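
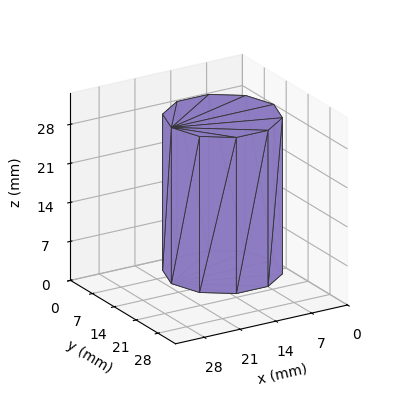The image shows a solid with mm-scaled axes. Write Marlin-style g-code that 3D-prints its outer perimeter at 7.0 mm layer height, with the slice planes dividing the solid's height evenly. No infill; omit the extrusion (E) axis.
Reading the render: the shape is a regular 10-sided prism (a cylinder approximated with 10 flat sides), circumscribed radius ≈ 10 mm, height ≈ 28 mm (dimensions read to the nearest mm from the axis ticks). For the g-code, the solid's height is divided into equal slices at the stated Δz and each level perimeter traced with G1 moves after a G0 lift.

; perimeter-only toolpath
G21 ; units = mm
G90 ; absolute positioning
G28 ; home
; layer 1
G0 Z7.0
G0 X20.0 Y10.0
G1 X18.1 Y15.9
G1 X13.1 Y19.5
G1 X6.9 Y19.5
G1 X1.9 Y15.9
G1 X0.0 Y10.0
G1 X1.9 Y4.1
G1 X6.9 Y0.5
G1 X13.1 Y0.5
G1 X18.1 Y4.1
G1 X20.0 Y10.0
; layer 2
G0 Z14.0
G0 X20.0 Y10.0
G1 X18.1 Y15.9
G1 X13.1 Y19.5
G1 X6.9 Y19.5
G1 X1.9 Y15.9
G1 X0.0 Y10.0
G1 X1.9 Y4.1
G1 X6.9 Y0.5
G1 X13.1 Y0.5
G1 X18.1 Y4.1
G1 X20.0 Y10.0
; layer 3
G0 Z21.0
G0 X20.0 Y10.0
G1 X18.1 Y15.9
G1 X13.1 Y19.5
G1 X6.9 Y19.5
G1 X1.9 Y15.9
G1 X0.0 Y10.0
G1 X1.9 Y4.1
G1 X6.9 Y0.5
G1 X13.1 Y0.5
G1 X18.1 Y4.1
G1 X20.0 Y10.0
; layer 4
G0 Z28.0
G0 X20.0 Y10.0
G1 X18.1 Y15.9
G1 X13.1 Y19.5
G1 X6.9 Y19.5
G1 X1.9 Y15.9
G1 X0.0 Y10.0
G1 X1.9 Y4.1
G1 X6.9 Y0.5
G1 X13.1 Y0.5
G1 X18.1 Y4.1
G1 X20.0 Y10.0
M2 ; end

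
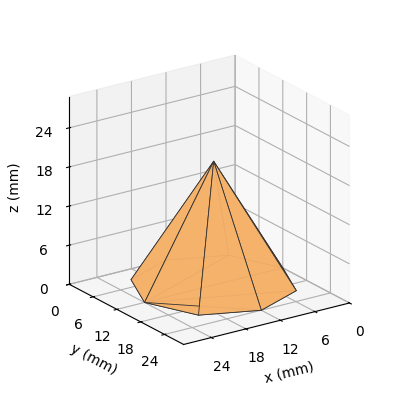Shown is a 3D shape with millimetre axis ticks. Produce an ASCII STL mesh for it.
Reading the render: the shape is a regular 8-sided pyramid, base circumscribed radius ≈ 12 mm, apex at z ≈ 19 mm (dimensions read to the nearest mm from the axis ticks). For the STL, each face is triangulated and given an outward normal.

solid part
  facet normal 0.0000 0.0000 -1.0000
    outer loop
      vertex 12.00 24.00 0.00
      vertex 20.49 20.49 0.00
      vertex 24.00 12.00 0.00
    endloop
  endfacet
  facet normal 0.0000 0.0000 -1.0000
    outer loop
      vertex 3.51 20.49 0.00
      vertex 12.00 24.00 0.00
      vertex 24.00 12.00 0.00
    endloop
  endfacet
  facet normal 0.0000 0.0000 -1.0000
    outer loop
      vertex 0.00 12.00 0.00
      vertex 3.51 20.49 0.00
      vertex 24.00 12.00 0.00
    endloop
  endfacet
  facet normal 0.0000 0.0000 -1.0000
    outer loop
      vertex 3.51 3.51 0.00
      vertex 0.00 12.00 0.00
      vertex 24.00 12.00 0.00
    endloop
  endfacet
  facet normal 0.0000 0.0000 -1.0000
    outer loop
      vertex 12.00 0.00 0.00
      vertex 3.51 3.51 0.00
      vertex 24.00 12.00 0.00
    endloop
  endfacet
  facet normal 0.0000 0.0000 -1.0000
    outer loop
      vertex 20.49 3.51 0.00
      vertex 12.00 0.00 0.00
      vertex 24.00 12.00 0.00
    endloop
  endfacet
  facet normal 0.7981 0.3300 0.5041
    outer loop
      vertex 24.00 12.00 0.00
      vertex 20.49 20.49 0.00
      vertex 12.00 12.00 19.00
    endloop
  endfacet
  facet normal 0.3300 0.7981 0.5041
    outer loop
      vertex 20.49 20.49 0.00
      vertex 12.00 24.00 0.00
      vertex 12.00 12.00 19.00
    endloop
  endfacet
  facet normal -0.3300 0.7981 0.5041
    outer loop
      vertex 12.00 24.00 0.00
      vertex 3.51 20.49 0.00
      vertex 12.00 12.00 19.00
    endloop
  endfacet
  facet normal -0.7981 0.3300 0.5041
    outer loop
      vertex 3.51 20.49 0.00
      vertex 0.00 12.00 0.00
      vertex 12.00 12.00 19.00
    endloop
  endfacet
  facet normal -0.7981 -0.3300 0.5041
    outer loop
      vertex 0.00 12.00 0.00
      vertex 3.51 3.51 0.00
      vertex 12.00 12.00 19.00
    endloop
  endfacet
  facet normal -0.3300 -0.7981 0.5041
    outer loop
      vertex 3.51 3.51 0.00
      vertex 12.00 0.00 0.00
      vertex 12.00 12.00 19.00
    endloop
  endfacet
  facet normal 0.3300 -0.7981 0.5041
    outer loop
      vertex 12.00 0.00 0.00
      vertex 20.49 3.51 0.00
      vertex 12.00 12.00 19.00
    endloop
  endfacet
  facet normal 0.7981 -0.3300 0.5041
    outer loop
      vertex 20.49 3.51 0.00
      vertex 24.00 12.00 0.00
      vertex 12.00 12.00 19.00
    endloop
  endfacet
endsolid part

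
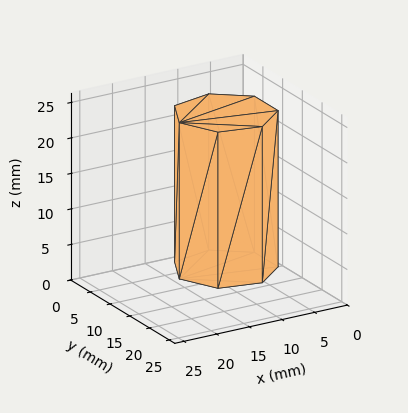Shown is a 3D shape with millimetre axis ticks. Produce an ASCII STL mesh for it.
Reading the render: the shape is a regular 7-sided prism (a cylinder approximated with 7 flat sides), circumscribed radius ≈ 7 mm, height ≈ 22 mm (dimensions read to the nearest mm from the axis ticks). For the STL, each face is triangulated and given an outward normal.

solid part
  facet normal 0.0000 0.0000 -1.0000
    outer loop
      vertex 5.4 13.8 0.0
      vertex 11.4 12.5 0.0
      vertex 14.0 7.0 0.0
    endloop
  endfacet
  facet normal 0.0000 0.0000 -1.0000
    outer loop
      vertex 0.7 10.0 0.0
      vertex 5.4 13.8 0.0
      vertex 14.0 7.0 0.0
    endloop
  endfacet
  facet normal 0.0000 0.0000 -1.0000
    outer loop
      vertex 0.7 4.0 0.0
      vertex 0.7 10.0 0.0
      vertex 14.0 7.0 0.0
    endloop
  endfacet
  facet normal 0.0000 0.0000 -1.0000
    outer loop
      vertex 5.4 0.2 0.0
      vertex 0.7 4.0 0.0
      vertex 14.0 7.0 0.0
    endloop
  endfacet
  facet normal 0.0000 0.0000 -1.0000
    outer loop
      vertex 11.4 1.5 0.0
      vertex 5.4 0.2 0.0
      vertex 14.0 7.0 0.0
    endloop
  endfacet
  facet normal 0.0000 0.0000 1.0000
    outer loop
      vertex 14.0 7.0 22.0
      vertex 11.4 12.5 22.0
      vertex 5.4 13.8 22.0
    endloop
  endfacet
  facet normal 0.0000 0.0000 1.0000
    outer loop
      vertex 14.0 7.0 22.0
      vertex 5.4 13.8 22.0
      vertex 0.7 10.0 22.0
    endloop
  endfacet
  facet normal 0.0000 0.0000 1.0000
    outer loop
      vertex 14.0 7.0 22.0
      vertex 0.7 10.0 22.0
      vertex 0.7 4.0 22.0
    endloop
  endfacet
  facet normal 0.0000 0.0000 1.0000
    outer loop
      vertex 14.0 7.0 22.0
      vertex 0.7 4.0 22.0
      vertex 5.4 0.2 22.0
    endloop
  endfacet
  facet normal 0.0000 0.0000 1.0000
    outer loop
      vertex 14.0 7.0 22.0
      vertex 5.4 0.2 22.0
      vertex 11.4 1.5 22.0
    endloop
  endfacet
  facet normal 0.9041 0.4274 0.0000
    outer loop
      vertex 14.0 7.0 0.0
      vertex 11.4 12.5 0.0
      vertex 11.4 12.5 22.0
    endloop
  endfacet
  facet normal 0.9041 0.4274 0.0000
    outer loop
      vertex 14.0 7.0 0.0
      vertex 11.4 12.5 22.0
      vertex 14.0 7.0 22.0
    endloop
  endfacet
  facet normal 0.2118 0.9773 0.0000
    outer loop
      vertex 11.4 12.5 0.0
      vertex 5.4 13.8 0.0
      vertex 5.4 13.8 22.0
    endloop
  endfacet
  facet normal 0.2118 0.9773 0.0000
    outer loop
      vertex 11.4 12.5 0.0
      vertex 5.4 13.8 22.0
      vertex 11.4 12.5 22.0
    endloop
  endfacet
  facet normal -0.6287 0.7776 0.0000
    outer loop
      vertex 5.4 13.8 0.0
      vertex 0.7 10.0 0.0
      vertex 0.7 10.0 22.0
    endloop
  endfacet
  facet normal -0.6287 0.7776 0.0000
    outer loop
      vertex 5.4 13.8 0.0
      vertex 0.7 10.0 22.0
      vertex 5.4 13.8 22.0
    endloop
  endfacet
  facet normal -1.0000 0.0000 0.0000
    outer loop
      vertex 0.7 10.0 0.0
      vertex 0.7 4.0 0.0
      vertex 0.7 4.0 22.0
    endloop
  endfacet
  facet normal -1.0000 0.0000 0.0000
    outer loop
      vertex 0.7 10.0 0.0
      vertex 0.7 4.0 22.0
      vertex 0.7 10.0 22.0
    endloop
  endfacet
  facet normal -0.6287 -0.7776 0.0000
    outer loop
      vertex 0.7 4.0 0.0
      vertex 5.4 0.2 0.0
      vertex 5.4 0.2 22.0
    endloop
  endfacet
  facet normal -0.6287 -0.7776 0.0000
    outer loop
      vertex 0.7 4.0 0.0
      vertex 5.4 0.2 22.0
      vertex 0.7 4.0 22.0
    endloop
  endfacet
  facet normal 0.2118 -0.9773 0.0000
    outer loop
      vertex 5.4 0.2 0.0
      vertex 11.4 1.5 0.0
      vertex 11.4 1.5 22.0
    endloop
  endfacet
  facet normal 0.2118 -0.9773 0.0000
    outer loop
      vertex 5.4 0.2 0.0
      vertex 11.4 1.5 22.0
      vertex 5.4 0.2 22.0
    endloop
  endfacet
  facet normal 0.9041 -0.4274 0.0000
    outer loop
      vertex 11.4 1.5 0.0
      vertex 14.0 7.0 0.0
      vertex 14.0 7.0 22.0
    endloop
  endfacet
  facet normal 0.9041 -0.4274 0.0000
    outer loop
      vertex 11.4 1.5 0.0
      vertex 14.0 7.0 22.0
      vertex 11.4 1.5 22.0
    endloop
  endfacet
endsolid part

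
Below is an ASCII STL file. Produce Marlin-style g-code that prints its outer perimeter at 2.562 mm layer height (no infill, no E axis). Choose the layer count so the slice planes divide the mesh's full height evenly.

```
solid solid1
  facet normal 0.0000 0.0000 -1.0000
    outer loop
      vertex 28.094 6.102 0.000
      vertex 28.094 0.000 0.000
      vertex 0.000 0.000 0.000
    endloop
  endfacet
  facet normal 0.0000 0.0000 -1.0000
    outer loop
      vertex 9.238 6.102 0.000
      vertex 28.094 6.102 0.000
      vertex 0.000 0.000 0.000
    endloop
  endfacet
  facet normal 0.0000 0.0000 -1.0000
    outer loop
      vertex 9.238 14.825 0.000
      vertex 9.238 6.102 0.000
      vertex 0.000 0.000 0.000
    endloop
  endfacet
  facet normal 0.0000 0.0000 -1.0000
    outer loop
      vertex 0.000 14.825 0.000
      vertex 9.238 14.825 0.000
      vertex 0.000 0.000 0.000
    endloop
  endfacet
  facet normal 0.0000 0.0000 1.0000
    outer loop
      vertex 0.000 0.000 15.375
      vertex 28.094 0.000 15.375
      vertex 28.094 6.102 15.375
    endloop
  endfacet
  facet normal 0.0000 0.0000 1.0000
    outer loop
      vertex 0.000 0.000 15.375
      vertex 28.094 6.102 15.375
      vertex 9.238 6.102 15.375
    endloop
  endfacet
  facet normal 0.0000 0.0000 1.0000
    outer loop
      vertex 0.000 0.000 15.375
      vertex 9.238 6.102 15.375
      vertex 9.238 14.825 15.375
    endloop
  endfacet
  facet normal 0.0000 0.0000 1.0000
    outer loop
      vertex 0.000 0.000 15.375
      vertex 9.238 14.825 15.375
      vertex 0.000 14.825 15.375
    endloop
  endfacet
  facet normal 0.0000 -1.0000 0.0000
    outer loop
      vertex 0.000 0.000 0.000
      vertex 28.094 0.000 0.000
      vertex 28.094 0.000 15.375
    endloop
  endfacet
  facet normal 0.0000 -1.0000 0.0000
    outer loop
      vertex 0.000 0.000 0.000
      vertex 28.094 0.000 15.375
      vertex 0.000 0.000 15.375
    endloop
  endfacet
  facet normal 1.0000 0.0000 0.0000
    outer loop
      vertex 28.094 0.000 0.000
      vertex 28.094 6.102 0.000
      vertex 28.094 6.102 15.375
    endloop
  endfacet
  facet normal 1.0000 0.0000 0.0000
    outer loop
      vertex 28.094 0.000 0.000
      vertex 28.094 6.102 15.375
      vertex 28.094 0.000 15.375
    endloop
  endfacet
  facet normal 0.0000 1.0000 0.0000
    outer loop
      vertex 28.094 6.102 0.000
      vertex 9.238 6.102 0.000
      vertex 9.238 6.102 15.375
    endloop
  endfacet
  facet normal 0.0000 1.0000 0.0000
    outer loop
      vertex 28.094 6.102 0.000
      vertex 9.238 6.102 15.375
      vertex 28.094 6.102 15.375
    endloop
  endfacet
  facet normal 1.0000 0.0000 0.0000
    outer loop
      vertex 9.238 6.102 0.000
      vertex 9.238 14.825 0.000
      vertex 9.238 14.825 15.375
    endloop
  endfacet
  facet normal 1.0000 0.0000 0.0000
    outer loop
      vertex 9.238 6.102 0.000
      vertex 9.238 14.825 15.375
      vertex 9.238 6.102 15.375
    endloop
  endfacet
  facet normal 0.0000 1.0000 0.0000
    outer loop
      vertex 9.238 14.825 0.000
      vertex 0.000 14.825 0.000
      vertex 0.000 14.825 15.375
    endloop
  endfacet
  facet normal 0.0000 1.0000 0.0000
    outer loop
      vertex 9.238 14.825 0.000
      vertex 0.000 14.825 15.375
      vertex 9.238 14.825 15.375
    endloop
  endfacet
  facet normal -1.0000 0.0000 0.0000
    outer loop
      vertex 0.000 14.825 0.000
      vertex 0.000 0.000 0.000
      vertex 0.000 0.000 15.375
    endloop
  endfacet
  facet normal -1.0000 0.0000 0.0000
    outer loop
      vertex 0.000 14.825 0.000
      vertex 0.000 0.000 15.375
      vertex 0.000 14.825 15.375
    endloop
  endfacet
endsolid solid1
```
; perimeter-only toolpath
G21 ; units = mm
G90 ; absolute positioning
G28 ; home
; layer 1
G0 Z2.562
G0 X0.000 Y0.000
G1 X28.094 Y0.000
G1 X28.094 Y6.102
G1 X9.238 Y6.102
G1 X9.238 Y14.825
G1 X0.000 Y14.825
G1 X0.000 Y0.000
; layer 2
G0 Z5.125
G0 X0.000 Y0.000
G1 X28.094 Y0.000
G1 X28.094 Y6.102
G1 X9.238 Y6.102
G1 X9.238 Y14.825
G1 X0.000 Y14.825
G1 X0.000 Y0.000
; layer 3
G0 Z7.688
G0 X0.000 Y0.000
G1 X28.094 Y0.000
G1 X28.094 Y6.102
G1 X9.238 Y6.102
G1 X9.238 Y14.825
G1 X0.000 Y14.825
G1 X0.000 Y0.000
; layer 4
G0 Z10.250
G0 X0.000 Y0.000
G1 X28.094 Y0.000
G1 X28.094 Y6.102
G1 X9.238 Y6.102
G1 X9.238 Y14.825
G1 X0.000 Y14.825
G1 X0.000 Y0.000
; layer 5
G0 Z12.812
G0 X0.000 Y0.000
G1 X28.094 Y0.000
G1 X28.094 Y6.102
G1 X9.238 Y6.102
G1 X9.238 Y14.825
G1 X0.000 Y14.825
G1 X0.000 Y0.000
; layer 6
G0 Z15.375
G0 X0.000 Y0.000
G1 X28.094 Y0.000
G1 X28.094 Y6.102
G1 X9.238 Y6.102
G1 X9.238 Y14.825
G1 X0.000 Y14.825
G1 X0.000 Y0.000
M2 ; end

The solid is an L-shaped prism: outer 28.1 × 14.8 mm, arm thicknesses ≈ 6.1 mm (horizontal) and 9.24 mm (vertical), extruded 15.4 mm in z. Slicing at Δz = 2.562 mm — 6 equal slices spanning the solid's height, so layer i sits at z = i·h/6 — gives 6 non-empty perimeters. Each is a 6-segment closed polygon; G0 lifts to the layer z and rapids to the start vertex, then G1 traces the edges.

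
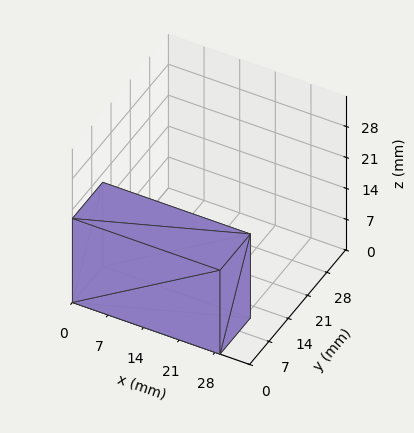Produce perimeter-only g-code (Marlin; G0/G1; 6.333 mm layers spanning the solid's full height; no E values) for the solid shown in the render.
Reading the render: the shape is a rectangular box, roughly 29 × 11 mm footprint and 19 mm tall (dimensions read to the nearest mm from the axis ticks). For the g-code, the solid's height is divided into equal slices at the stated Δz and each level perimeter traced with G1 moves after a G0 lift.

; perimeter-only toolpath
G21 ; units = mm
G90 ; absolute positioning
G28 ; home
; layer 1
G0 Z6.333
G0 X0.000 Y0.000
G1 X29.000 Y0.000
G1 X29.000 Y11.000
G1 X0.000 Y11.000
G1 X0.000 Y0.000
; layer 2
G0 Z12.667
G0 X0.000 Y0.000
G1 X29.000 Y0.000
G1 X29.000 Y11.000
G1 X0.000 Y11.000
G1 X0.000 Y0.000
; layer 3
G0 Z19.000
G0 X0.000 Y0.000
G1 X29.000 Y0.000
G1 X29.000 Y11.000
G1 X0.000 Y11.000
G1 X0.000 Y0.000
M2 ; end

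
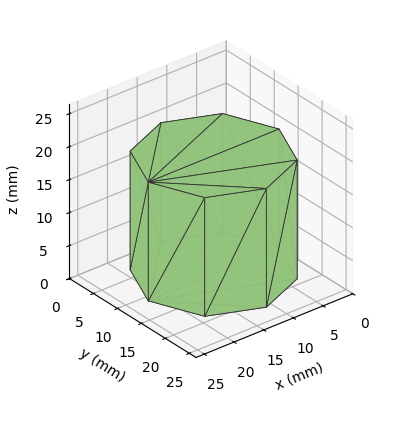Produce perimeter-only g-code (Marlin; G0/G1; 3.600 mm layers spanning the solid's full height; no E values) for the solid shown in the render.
Reading the render: the shape is a regular 8-sided prism (a cylinder approximated with 8 flat sides), circumscribed radius ≈ 11 mm, height ≈ 18 mm (dimensions read to the nearest mm from the axis ticks). For the g-code, the solid's height is divided into equal slices at the stated Δz and each level perimeter traced with G1 moves after a G0 lift.

; perimeter-only toolpath
G21 ; units = mm
G90 ; absolute positioning
G28 ; home
; layer 1
G0 Z3.600
G0 X22.000 Y11.000
G1 X18.778 Y18.778
G1 X11.000 Y22.000
G1 X3.222 Y18.778
G1 X0.000 Y11.000
G1 X3.222 Y3.222
G1 X11.000 Y0.000
G1 X18.778 Y3.222
G1 X22.000 Y11.000
; layer 2
G0 Z7.200
G0 X22.000 Y11.000
G1 X18.778 Y18.778
G1 X11.000 Y22.000
G1 X3.222 Y18.778
G1 X0.000 Y11.000
G1 X3.222 Y3.222
G1 X11.000 Y0.000
G1 X18.778 Y3.222
G1 X22.000 Y11.000
; layer 3
G0 Z10.800
G0 X22.000 Y11.000
G1 X18.778 Y18.778
G1 X11.000 Y22.000
G1 X3.222 Y18.778
G1 X0.000 Y11.000
G1 X3.222 Y3.222
G1 X11.000 Y0.000
G1 X18.778 Y3.222
G1 X22.000 Y11.000
; layer 4
G0 Z14.400
G0 X22.000 Y11.000
G1 X18.778 Y18.778
G1 X11.000 Y22.000
G1 X3.222 Y18.778
G1 X0.000 Y11.000
G1 X3.222 Y3.222
G1 X11.000 Y0.000
G1 X18.778 Y3.222
G1 X22.000 Y11.000
; layer 5
G0 Z18.000
G0 X22.000 Y11.000
G1 X18.778 Y18.778
G1 X11.000 Y22.000
G1 X3.222 Y18.778
G1 X0.000 Y11.000
G1 X3.222 Y3.222
G1 X11.000 Y0.000
G1 X18.778 Y3.222
G1 X22.000 Y11.000
M2 ; end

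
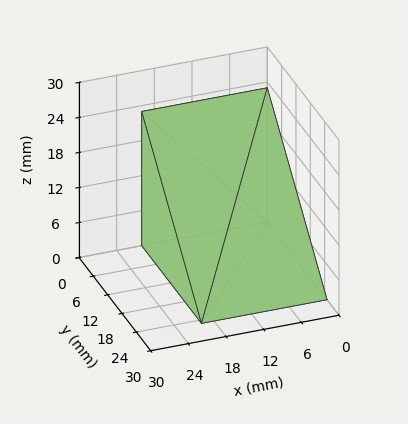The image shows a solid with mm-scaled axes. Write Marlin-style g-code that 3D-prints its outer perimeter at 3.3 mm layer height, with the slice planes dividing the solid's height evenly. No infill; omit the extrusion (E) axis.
Reading the render: the shape is a wedge (ramp): 20 × 25 mm base, rising to 23 mm along the y=0 edge and sloping linearly to z=0 at y=25 (dimensions read to the nearest mm from the axis ticks). For the g-code, the solid's height is divided into equal slices at the stated Δz and each level perimeter traced with G1 moves after a G0 lift.

; perimeter-only toolpath
G21 ; units = mm
G90 ; absolute positioning
G28 ; home
; layer 1
G0 Z3.3
G0 X0.0 Y0.0
G1 X20.0 Y0.0
G1 X20.0 Y21.4
G1 X0.0 Y21.4
G1 X0.0 Y0.0
; layer 2
G0 Z6.6
G0 X0.0 Y0.0
G1 X20.0 Y0.0
G1 X20.0 Y17.9
G1 X0.0 Y17.9
G1 X0.0 Y0.0
; layer 3
G0 Z9.9
G0 X0.0 Y0.0
G1 X20.0 Y0.0
G1 X20.0 Y14.3
G1 X0.0 Y14.3
G1 X0.0 Y0.0
; layer 4
G0 Z13.1
G0 X0.0 Y0.0
G1 X20.0 Y0.0
G1 X20.0 Y10.7
G1 X0.0 Y10.7
G1 X0.0 Y0.0
; layer 5
G0 Z16.4
G0 X0.0 Y0.0
G1 X20.0 Y0.0
G1 X20.0 Y7.1
G1 X0.0 Y7.1
G1 X0.0 Y0.0
; layer 6
G0 Z19.7
G0 X0.0 Y0.0
G1 X20.0 Y0.0
G1 X20.0 Y3.6
G1 X0.0 Y3.6
G1 X0.0 Y0.0
M2 ; end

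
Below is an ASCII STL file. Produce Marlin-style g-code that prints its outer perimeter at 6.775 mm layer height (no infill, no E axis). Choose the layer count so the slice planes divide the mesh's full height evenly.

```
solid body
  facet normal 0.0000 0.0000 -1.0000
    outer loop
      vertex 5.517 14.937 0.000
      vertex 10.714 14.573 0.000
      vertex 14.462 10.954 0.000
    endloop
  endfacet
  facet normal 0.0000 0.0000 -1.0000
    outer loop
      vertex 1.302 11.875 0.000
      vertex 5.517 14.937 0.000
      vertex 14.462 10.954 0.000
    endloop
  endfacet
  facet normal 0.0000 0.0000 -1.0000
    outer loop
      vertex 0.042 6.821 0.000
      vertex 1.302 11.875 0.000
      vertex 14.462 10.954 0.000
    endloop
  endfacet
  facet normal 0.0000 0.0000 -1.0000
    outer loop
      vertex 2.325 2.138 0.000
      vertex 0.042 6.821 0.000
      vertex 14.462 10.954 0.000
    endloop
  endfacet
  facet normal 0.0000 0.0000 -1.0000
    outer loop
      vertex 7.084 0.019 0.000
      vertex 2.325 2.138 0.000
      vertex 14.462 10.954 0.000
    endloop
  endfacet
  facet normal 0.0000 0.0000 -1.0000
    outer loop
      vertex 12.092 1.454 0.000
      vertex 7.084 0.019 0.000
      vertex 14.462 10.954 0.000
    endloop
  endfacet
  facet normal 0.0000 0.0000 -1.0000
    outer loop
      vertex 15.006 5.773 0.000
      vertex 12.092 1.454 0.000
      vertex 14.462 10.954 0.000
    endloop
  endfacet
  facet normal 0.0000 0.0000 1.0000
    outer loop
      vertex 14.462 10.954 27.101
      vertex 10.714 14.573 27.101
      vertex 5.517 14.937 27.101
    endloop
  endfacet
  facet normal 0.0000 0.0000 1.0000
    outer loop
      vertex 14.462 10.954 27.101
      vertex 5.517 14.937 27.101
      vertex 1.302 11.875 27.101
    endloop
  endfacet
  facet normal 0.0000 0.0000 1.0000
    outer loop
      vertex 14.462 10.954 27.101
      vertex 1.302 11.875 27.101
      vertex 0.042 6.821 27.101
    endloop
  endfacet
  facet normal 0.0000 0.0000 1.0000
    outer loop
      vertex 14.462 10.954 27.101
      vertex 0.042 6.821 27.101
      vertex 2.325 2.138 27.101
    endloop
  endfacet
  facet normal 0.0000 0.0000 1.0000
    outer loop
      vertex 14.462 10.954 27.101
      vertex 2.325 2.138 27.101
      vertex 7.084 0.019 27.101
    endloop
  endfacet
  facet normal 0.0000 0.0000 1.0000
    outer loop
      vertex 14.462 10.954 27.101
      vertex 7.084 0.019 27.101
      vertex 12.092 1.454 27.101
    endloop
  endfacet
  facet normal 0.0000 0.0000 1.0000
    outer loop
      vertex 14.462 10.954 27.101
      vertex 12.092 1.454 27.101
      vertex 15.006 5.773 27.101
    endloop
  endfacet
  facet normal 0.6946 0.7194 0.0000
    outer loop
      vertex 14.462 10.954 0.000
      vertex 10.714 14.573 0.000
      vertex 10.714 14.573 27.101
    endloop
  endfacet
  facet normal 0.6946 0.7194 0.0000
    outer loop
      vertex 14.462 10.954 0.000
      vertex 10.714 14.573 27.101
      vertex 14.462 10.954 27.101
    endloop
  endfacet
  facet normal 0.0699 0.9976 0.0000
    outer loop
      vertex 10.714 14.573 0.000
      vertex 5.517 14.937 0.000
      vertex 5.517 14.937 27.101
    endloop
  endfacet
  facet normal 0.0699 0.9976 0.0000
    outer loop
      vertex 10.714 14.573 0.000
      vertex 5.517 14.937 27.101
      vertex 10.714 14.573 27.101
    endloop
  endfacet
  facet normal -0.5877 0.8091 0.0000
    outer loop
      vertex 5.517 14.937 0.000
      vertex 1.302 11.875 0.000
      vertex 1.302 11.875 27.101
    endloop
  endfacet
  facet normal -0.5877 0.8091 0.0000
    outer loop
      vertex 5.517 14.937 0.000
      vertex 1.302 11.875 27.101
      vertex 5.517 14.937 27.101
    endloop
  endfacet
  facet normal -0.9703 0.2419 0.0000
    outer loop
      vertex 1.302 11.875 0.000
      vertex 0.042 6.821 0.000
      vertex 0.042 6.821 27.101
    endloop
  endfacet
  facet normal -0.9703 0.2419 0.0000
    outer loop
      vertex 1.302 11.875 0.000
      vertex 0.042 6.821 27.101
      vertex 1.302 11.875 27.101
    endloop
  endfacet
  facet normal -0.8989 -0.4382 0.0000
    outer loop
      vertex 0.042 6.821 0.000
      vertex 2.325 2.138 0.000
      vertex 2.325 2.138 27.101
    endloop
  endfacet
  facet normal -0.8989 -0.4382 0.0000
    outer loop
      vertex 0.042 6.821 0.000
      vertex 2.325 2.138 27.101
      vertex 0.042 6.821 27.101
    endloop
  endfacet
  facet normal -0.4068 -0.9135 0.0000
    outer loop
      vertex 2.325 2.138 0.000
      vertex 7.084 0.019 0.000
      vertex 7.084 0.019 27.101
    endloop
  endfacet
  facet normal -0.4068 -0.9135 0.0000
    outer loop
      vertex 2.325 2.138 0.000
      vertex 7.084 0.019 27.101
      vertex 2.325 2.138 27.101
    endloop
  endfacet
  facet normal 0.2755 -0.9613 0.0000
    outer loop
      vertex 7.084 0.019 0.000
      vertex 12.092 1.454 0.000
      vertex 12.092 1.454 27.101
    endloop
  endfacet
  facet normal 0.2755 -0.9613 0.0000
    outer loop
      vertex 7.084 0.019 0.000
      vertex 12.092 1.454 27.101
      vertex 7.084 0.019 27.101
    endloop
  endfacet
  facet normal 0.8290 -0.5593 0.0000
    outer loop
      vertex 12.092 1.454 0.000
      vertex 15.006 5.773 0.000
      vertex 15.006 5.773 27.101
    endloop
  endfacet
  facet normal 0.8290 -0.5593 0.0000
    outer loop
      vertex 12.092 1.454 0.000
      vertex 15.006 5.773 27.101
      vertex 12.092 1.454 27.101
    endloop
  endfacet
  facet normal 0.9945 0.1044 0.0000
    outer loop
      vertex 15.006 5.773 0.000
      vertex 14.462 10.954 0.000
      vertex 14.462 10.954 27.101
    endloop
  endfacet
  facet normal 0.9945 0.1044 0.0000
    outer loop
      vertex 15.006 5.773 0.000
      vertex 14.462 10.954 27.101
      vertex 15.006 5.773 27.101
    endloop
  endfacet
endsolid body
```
; perimeter-only toolpath
G21 ; units = mm
G90 ; absolute positioning
G28 ; home
; layer 1
G0 Z6.775
G0 X14.462 Y10.954
G1 X10.714 Y14.573
G1 X5.517 Y14.937
G1 X1.302 Y11.875
G1 X0.042 Y6.821
G1 X2.325 Y2.138
G1 X7.084 Y0.019
G1 X12.092 Y1.454
G1 X15.006 Y5.773
G1 X14.462 Y10.954
; layer 2
G0 Z13.550
G0 X14.462 Y10.954
G1 X10.714 Y14.573
G1 X5.517 Y14.937
G1 X1.302 Y11.875
G1 X0.042 Y6.821
G1 X2.325 Y2.138
G1 X7.084 Y0.019
G1 X12.092 Y1.454
G1 X15.006 Y5.773
G1 X14.462 Y10.954
; layer 3
G0 Z20.326
G0 X14.462 Y10.954
G1 X10.714 Y14.573
G1 X5.517 Y14.937
G1 X1.302 Y11.875
G1 X0.042 Y6.821
G1 X2.325 Y2.138
G1 X7.084 Y0.019
G1 X12.092 Y1.454
G1 X15.006 Y5.773
G1 X14.462 Y10.954
; layer 4
G0 Z27.101
G0 X14.462 Y10.954
G1 X10.714 Y14.573
G1 X5.517 Y14.937
G1 X1.302 Y11.875
G1 X0.042 Y6.821
G1 X2.325 Y2.138
G1 X7.084 Y0.019
G1 X12.092 Y1.454
G1 X15.006 Y5.773
G1 X14.462 Y10.954
M2 ; end

The solid is a regular 9-sided prism (a cylinder approximated with 9 flat sides), circumscribed radius ≈ 7.62 mm, height ≈ 27.1 mm. Slicing at Δz = 6.775 mm — 4 equal slices spanning the solid's height, so layer i sits at z = i·h/4 — gives 4 non-empty perimeters. Each is a 9-segment closed polygon; G0 lifts to the layer z and rapids to the start vertex, then G1 traces the edges.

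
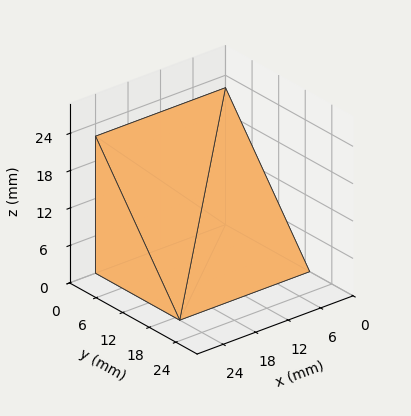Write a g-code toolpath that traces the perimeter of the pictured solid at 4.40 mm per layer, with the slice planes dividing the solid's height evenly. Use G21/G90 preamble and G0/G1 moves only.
Reading the render: the shape is a wedge (ramp): 24 × 19 mm base, rising to 22 mm along the y=0 edge and sloping linearly to z=0 at y=19 (dimensions read to the nearest mm from the axis ticks). For the g-code, the solid's height is divided into equal slices at the stated Δz and each level perimeter traced with G1 moves after a G0 lift.

; perimeter-only toolpath
G21 ; units = mm
G90 ; absolute positioning
G28 ; home
; layer 1
G0 Z4.40
G0 X0.00 Y0.00
G1 X24.00 Y0.00
G1 X24.00 Y15.20
G1 X0.00 Y15.20
G1 X0.00 Y0.00
; layer 2
G0 Z8.80
G0 X0.00 Y0.00
G1 X24.00 Y0.00
G1 X24.00 Y11.40
G1 X0.00 Y11.40
G1 X0.00 Y0.00
; layer 3
G0 Z13.20
G0 X0.00 Y0.00
G1 X24.00 Y0.00
G1 X24.00 Y7.60
G1 X0.00 Y7.60
G1 X0.00 Y0.00
; layer 4
G0 Z17.60
G0 X0.00 Y0.00
G1 X24.00 Y0.00
G1 X24.00 Y3.80
G1 X0.00 Y3.80
G1 X0.00 Y0.00
M2 ; end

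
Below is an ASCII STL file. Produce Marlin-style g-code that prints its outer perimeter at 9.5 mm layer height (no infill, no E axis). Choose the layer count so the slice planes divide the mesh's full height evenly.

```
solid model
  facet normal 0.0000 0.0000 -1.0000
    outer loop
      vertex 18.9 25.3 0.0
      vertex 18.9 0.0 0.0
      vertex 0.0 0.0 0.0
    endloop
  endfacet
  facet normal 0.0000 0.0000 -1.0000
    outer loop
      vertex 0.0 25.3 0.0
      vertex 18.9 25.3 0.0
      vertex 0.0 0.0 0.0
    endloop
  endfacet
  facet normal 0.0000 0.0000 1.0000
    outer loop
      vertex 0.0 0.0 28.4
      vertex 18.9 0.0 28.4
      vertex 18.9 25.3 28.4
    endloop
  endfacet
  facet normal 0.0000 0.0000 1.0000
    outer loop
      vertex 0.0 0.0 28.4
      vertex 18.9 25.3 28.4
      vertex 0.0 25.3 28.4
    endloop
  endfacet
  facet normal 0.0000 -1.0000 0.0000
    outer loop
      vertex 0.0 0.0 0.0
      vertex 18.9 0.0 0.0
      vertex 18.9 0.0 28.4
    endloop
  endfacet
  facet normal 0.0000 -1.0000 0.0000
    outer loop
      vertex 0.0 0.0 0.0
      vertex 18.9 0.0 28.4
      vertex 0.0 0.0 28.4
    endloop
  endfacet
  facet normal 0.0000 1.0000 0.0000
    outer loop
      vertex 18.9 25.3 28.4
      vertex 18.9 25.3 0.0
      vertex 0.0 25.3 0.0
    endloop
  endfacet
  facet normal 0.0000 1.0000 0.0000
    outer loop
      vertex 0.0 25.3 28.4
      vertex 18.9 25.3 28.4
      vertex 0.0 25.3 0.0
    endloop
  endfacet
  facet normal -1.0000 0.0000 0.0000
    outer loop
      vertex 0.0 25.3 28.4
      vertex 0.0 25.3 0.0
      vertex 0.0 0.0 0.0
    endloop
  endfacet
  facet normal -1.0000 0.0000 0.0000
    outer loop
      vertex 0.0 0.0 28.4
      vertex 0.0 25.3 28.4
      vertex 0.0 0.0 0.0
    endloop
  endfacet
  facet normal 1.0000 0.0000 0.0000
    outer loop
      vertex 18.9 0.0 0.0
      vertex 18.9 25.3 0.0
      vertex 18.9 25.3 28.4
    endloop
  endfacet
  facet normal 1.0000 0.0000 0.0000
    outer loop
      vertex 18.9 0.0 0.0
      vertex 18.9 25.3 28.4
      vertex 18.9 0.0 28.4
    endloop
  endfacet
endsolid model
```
; perimeter-only toolpath
G21 ; units = mm
G90 ; absolute positioning
G28 ; home
; layer 1
G0 Z9.5
G0 X0.0 Y0.0
G1 X18.9 Y0.0
G1 X18.9 Y25.3
G1 X0.0 Y25.3
G1 X0.0 Y0.0
; layer 2
G0 Z18.9
G0 X0.0 Y0.0
G1 X18.9 Y0.0
G1 X18.9 Y25.3
G1 X0.0 Y25.3
G1 X0.0 Y0.0
; layer 3
G0 Z28.4
G0 X0.0 Y0.0
G1 X18.9 Y0.0
G1 X18.9 Y25.3
G1 X0.0 Y25.3
G1 X0.0 Y0.0
M2 ; end

The solid is a rectangular box, roughly 18.9 × 25.3 mm footprint and 28.4 mm tall. Slicing at Δz = 9.5 mm — 3 equal slices spanning the solid's height, so layer i sits at z = i·h/3 — gives 3 non-empty perimeters. Each is a 4-segment closed polygon; G0 lifts to the layer z and rapids to the start vertex, then G1 traces the edges.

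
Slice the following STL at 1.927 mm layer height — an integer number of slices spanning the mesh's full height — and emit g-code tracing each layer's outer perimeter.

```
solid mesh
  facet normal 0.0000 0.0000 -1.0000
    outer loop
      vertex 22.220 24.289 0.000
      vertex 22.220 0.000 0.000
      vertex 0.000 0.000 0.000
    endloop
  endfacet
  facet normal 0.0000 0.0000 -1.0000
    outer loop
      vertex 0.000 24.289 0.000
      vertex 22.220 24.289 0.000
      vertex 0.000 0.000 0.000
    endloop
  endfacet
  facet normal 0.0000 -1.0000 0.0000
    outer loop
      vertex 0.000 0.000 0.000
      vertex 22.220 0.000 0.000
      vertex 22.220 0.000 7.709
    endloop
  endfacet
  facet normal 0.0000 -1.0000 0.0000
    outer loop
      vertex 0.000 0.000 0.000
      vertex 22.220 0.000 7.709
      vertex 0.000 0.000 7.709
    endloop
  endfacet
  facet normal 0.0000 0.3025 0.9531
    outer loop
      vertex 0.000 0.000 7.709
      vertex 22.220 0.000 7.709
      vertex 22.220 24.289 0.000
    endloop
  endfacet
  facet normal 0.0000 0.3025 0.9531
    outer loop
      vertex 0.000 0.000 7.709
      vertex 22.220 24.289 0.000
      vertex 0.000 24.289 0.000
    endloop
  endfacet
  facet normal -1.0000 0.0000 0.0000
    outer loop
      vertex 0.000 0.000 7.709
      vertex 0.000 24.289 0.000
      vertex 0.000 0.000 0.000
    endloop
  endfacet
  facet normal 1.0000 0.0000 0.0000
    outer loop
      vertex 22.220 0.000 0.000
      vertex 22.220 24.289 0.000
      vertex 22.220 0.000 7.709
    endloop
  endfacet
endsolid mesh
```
; perimeter-only toolpath
G21 ; units = mm
G90 ; absolute positioning
G28 ; home
; layer 1
G0 Z1.927
G0 X0.000 Y0.000
G1 X22.220 Y0.000
G1 X22.220 Y18.217
G1 X0.000 Y18.217
G1 X0.000 Y0.000
; layer 2
G0 Z3.854
G0 X0.000 Y0.000
G1 X22.220 Y0.000
G1 X22.220 Y12.145
G1 X0.000 Y12.145
G1 X0.000 Y0.000
; layer 3
G0 Z5.782
G0 X0.000 Y0.000
G1 X22.220 Y0.000
G1 X22.220 Y6.072
G1 X0.000 Y6.072
G1 X0.000 Y0.000
M2 ; end

The solid is a wedge (ramp): 22.2 × 24.3 mm base, rising to 7.71 mm along the y=0 edge and sloping linearly to z=0 at y=24.3. Slicing at Δz = 1.927 mm — 4 equal slices spanning the solid's height, so layer i sits at z = i·h/4 — gives 3 non-empty perimeters. Each is a 4-segment closed polygon; G0 lifts to the layer z and rapids to the start vertex, then G1 traces the edges. The cross-section shrinks linearly with z (the slice at the apex is degenerate and omitted).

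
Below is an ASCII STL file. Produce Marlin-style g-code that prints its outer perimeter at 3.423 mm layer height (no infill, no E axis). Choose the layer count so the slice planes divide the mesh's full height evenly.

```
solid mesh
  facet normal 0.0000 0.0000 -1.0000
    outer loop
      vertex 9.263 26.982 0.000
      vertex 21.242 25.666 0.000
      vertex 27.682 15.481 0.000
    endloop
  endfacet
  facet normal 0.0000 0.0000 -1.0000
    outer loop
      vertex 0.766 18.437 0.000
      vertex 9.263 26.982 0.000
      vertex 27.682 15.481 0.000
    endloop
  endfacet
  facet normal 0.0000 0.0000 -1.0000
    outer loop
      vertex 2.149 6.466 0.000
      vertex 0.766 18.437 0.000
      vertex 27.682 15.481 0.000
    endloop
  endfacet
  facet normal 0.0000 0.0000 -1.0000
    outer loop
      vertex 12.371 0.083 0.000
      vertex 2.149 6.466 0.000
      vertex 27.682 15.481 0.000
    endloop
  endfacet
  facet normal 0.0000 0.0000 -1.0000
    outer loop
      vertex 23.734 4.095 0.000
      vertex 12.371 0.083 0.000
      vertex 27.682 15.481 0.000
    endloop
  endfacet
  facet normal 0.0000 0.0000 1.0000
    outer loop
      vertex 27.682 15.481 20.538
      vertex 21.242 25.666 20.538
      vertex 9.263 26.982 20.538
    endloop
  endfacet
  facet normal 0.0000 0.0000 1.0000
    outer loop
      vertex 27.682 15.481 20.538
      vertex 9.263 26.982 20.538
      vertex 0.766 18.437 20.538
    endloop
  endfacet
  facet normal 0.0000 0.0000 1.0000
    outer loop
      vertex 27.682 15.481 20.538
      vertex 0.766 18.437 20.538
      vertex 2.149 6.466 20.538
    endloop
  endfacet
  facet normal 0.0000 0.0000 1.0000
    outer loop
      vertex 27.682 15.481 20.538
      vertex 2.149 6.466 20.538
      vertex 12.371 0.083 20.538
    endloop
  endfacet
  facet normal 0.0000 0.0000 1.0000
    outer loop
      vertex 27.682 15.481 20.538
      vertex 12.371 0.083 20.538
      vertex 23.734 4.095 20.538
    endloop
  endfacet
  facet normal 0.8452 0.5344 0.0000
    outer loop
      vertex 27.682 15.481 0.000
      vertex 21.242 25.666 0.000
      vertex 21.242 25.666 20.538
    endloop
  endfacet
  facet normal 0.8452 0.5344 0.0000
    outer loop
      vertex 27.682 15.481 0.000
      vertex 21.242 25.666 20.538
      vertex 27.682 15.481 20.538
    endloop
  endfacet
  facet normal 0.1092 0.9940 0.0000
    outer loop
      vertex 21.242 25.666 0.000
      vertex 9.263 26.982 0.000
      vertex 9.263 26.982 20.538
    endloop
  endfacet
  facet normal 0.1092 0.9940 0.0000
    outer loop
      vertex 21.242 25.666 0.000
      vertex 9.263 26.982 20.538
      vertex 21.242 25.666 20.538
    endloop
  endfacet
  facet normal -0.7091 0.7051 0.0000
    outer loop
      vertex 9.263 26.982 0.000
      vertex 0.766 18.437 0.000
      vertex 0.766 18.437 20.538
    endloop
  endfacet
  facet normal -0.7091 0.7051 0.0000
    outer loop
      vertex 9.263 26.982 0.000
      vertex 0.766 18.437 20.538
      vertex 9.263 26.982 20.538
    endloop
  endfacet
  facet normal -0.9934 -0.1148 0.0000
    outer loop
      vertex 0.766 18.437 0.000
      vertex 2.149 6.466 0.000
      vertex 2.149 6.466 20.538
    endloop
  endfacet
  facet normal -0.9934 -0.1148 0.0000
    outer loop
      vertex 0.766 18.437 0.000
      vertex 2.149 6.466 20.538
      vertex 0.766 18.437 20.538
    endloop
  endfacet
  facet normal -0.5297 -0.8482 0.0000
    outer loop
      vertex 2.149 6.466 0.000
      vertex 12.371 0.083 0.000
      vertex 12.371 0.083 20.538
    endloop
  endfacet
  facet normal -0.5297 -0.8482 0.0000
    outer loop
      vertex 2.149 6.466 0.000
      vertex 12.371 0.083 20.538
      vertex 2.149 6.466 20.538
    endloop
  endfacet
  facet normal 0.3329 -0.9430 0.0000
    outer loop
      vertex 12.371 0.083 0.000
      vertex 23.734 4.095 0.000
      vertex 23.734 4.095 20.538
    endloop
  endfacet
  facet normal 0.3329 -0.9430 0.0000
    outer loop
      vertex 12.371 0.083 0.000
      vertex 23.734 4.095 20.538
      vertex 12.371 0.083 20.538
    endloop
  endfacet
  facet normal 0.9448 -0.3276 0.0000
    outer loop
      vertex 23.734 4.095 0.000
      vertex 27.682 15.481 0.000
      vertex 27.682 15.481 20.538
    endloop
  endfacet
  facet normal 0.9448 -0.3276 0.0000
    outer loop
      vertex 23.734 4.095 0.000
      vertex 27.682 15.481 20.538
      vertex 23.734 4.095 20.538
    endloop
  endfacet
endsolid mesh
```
; perimeter-only toolpath
G21 ; units = mm
G90 ; absolute positioning
G28 ; home
; layer 1
G0 Z3.423
G0 X27.682 Y15.481
G1 X21.242 Y25.666
G1 X9.263 Y26.982
G1 X0.766 Y18.437
G1 X2.149 Y6.466
G1 X12.371 Y0.083
G1 X23.734 Y4.095
G1 X27.682 Y15.481
; layer 2
G0 Z6.846
G0 X27.682 Y15.481
G1 X21.242 Y25.666
G1 X9.263 Y26.982
G1 X0.766 Y18.437
G1 X2.149 Y6.466
G1 X12.371 Y0.083
G1 X23.734 Y4.095
G1 X27.682 Y15.481
; layer 3
G0 Z10.269
G0 X27.682 Y15.481
G1 X21.242 Y25.666
G1 X9.263 Y26.982
G1 X0.766 Y18.437
G1 X2.149 Y6.466
G1 X12.371 Y0.083
G1 X23.734 Y4.095
G1 X27.682 Y15.481
; layer 4
G0 Z13.692
G0 X27.682 Y15.481
G1 X21.242 Y25.666
G1 X9.263 Y26.982
G1 X0.766 Y18.437
G1 X2.149 Y6.466
G1 X12.371 Y0.083
G1 X23.734 Y4.095
G1 X27.682 Y15.481
; layer 5
G0 Z17.115
G0 X27.682 Y15.481
G1 X21.242 Y25.666
G1 X9.263 Y26.982
G1 X0.766 Y18.437
G1 X2.149 Y6.466
G1 X12.371 Y0.083
G1 X23.734 Y4.095
G1 X27.682 Y15.481
; layer 6
G0 Z20.538
G0 X27.682 Y15.481
G1 X21.242 Y25.666
G1 X9.263 Y26.982
G1 X0.766 Y18.437
G1 X2.149 Y6.466
G1 X12.371 Y0.083
G1 X23.734 Y4.095
G1 X27.682 Y15.481
M2 ; end

The solid is a regular 7-sided prism (a cylinder approximated with 7 flat sides), circumscribed radius ≈ 13.9 mm, height ≈ 20.5 mm. Slicing at Δz = 3.423 mm — 6 equal slices spanning the solid's height, so layer i sits at z = i·h/6 — gives 6 non-empty perimeters. Each is a 7-segment closed polygon; G0 lifts to the layer z and rapids to the start vertex, then G1 traces the edges.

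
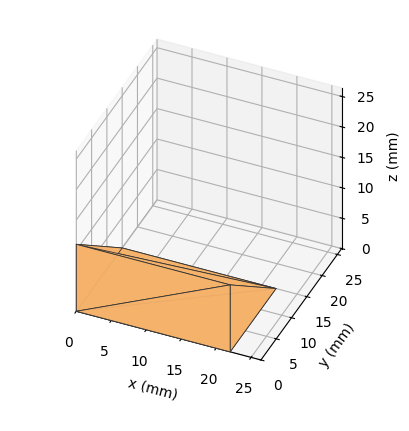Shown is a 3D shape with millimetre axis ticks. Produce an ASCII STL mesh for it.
Reading the render: the shape is a wedge (ramp): 22 × 15 mm base, rising to 11 mm along the y=0 edge and sloping linearly to z=0 at y=15 (dimensions read to the nearest mm from the axis ticks). For the STL, each face is triangulated and given an outward normal.

solid part
  facet normal 0.0000 0.0000 -1.0000
    outer loop
      vertex 22.000 15.000 0.000
      vertex 22.000 0.000 0.000
      vertex 0.000 0.000 0.000
    endloop
  endfacet
  facet normal 0.0000 0.0000 -1.0000
    outer loop
      vertex 0.000 15.000 0.000
      vertex 22.000 15.000 0.000
      vertex 0.000 0.000 0.000
    endloop
  endfacet
  facet normal 0.0000 -1.0000 0.0000
    outer loop
      vertex 0.000 0.000 0.000
      vertex 22.000 0.000 0.000
      vertex 22.000 0.000 11.000
    endloop
  endfacet
  facet normal 0.0000 -1.0000 0.0000
    outer loop
      vertex 0.000 0.000 0.000
      vertex 22.000 0.000 11.000
      vertex 0.000 0.000 11.000
    endloop
  endfacet
  facet normal 0.0000 0.5914 0.8064
    outer loop
      vertex 0.000 0.000 11.000
      vertex 22.000 0.000 11.000
      vertex 22.000 15.000 0.000
    endloop
  endfacet
  facet normal 0.0000 0.5914 0.8064
    outer loop
      vertex 0.000 0.000 11.000
      vertex 22.000 15.000 0.000
      vertex 0.000 15.000 0.000
    endloop
  endfacet
  facet normal -1.0000 0.0000 0.0000
    outer loop
      vertex 0.000 0.000 11.000
      vertex 0.000 15.000 0.000
      vertex 0.000 0.000 0.000
    endloop
  endfacet
  facet normal 1.0000 0.0000 0.0000
    outer loop
      vertex 22.000 0.000 0.000
      vertex 22.000 15.000 0.000
      vertex 22.000 0.000 11.000
    endloop
  endfacet
endsolid part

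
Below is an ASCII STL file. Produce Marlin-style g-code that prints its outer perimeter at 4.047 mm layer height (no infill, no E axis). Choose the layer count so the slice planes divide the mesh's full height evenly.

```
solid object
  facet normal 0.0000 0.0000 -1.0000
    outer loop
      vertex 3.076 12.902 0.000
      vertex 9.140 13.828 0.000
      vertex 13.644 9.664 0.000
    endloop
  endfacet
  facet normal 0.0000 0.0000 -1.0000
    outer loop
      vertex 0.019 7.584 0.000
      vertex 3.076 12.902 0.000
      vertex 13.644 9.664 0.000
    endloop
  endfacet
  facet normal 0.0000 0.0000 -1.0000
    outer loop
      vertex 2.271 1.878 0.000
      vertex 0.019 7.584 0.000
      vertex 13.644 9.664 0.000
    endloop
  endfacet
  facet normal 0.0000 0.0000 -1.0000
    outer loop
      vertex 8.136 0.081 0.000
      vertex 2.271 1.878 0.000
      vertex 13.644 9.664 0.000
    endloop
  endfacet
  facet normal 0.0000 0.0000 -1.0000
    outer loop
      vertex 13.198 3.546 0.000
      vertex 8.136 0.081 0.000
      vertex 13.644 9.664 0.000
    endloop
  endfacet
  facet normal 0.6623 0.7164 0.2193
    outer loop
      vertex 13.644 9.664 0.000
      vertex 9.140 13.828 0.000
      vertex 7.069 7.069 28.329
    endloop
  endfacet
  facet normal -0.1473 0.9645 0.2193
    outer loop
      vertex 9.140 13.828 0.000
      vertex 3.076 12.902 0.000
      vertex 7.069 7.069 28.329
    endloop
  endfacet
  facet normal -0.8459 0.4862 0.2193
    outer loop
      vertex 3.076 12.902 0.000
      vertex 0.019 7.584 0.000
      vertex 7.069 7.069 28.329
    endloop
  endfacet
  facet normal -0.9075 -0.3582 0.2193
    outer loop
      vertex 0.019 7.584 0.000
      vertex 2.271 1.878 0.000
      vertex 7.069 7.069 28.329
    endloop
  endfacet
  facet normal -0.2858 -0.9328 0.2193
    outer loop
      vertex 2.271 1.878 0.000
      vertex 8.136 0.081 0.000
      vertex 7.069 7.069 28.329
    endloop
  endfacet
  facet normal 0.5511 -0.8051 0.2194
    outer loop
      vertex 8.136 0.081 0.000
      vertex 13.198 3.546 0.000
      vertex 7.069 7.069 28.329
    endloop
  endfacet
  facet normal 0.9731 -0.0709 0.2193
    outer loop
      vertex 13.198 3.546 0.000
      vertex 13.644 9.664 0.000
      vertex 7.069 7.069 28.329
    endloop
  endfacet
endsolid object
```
; perimeter-only toolpath
G21 ; units = mm
G90 ; absolute positioning
G28 ; home
; layer 1
G0 Z4.047
G0 X12.705 Y9.293
G1 X8.844 Y12.862
G1 X3.646 Y12.069
G1 X1.026 Y7.510
G1 X2.956 Y2.620
G1 X7.984 Y1.079
G1 X12.322 Y4.049
G1 X12.705 Y9.293
; layer 2
G0 Z8.094
G0 X11.765 Y8.923
G1 X8.548 Y11.897
G1 X4.217 Y11.235
G1 X2.033 Y7.437
G1 X3.642 Y3.361
G1 X7.831 Y2.078
G1 X11.447 Y4.553
G1 X11.765 Y8.923
; layer 3
G0 Z12.141
G0 X10.826 Y8.552
G1 X8.252 Y10.931
G1 X4.787 Y10.402
G1 X3.040 Y7.363
G1 X4.327 Y4.103
G1 X7.679 Y3.076
G1 X10.571 Y5.056
G1 X10.826 Y8.552
; layer 4
G0 Z16.188
G0 X9.887 Y8.181
G1 X7.957 Y9.966
G1 X5.358 Y9.569
G1 X4.048 Y7.290
G1 X5.013 Y4.844
G1 X7.526 Y4.074
G1 X9.696 Y5.559
G1 X9.887 Y8.181
; layer 5
G0 Z20.235
G0 X8.948 Y7.810
G1 X7.661 Y9.000
G1 X5.928 Y8.736
G1 X5.055 Y7.216
G1 X5.698 Y5.586
G1 X7.374 Y5.072
G1 X8.820 Y6.062
G1 X8.948 Y7.810
; layer 6
G0 Z24.282
G0 X8.008 Y7.440
G1 X7.365 Y8.035
G1 X6.499 Y7.902
G1 X6.062 Y7.143
G1 X6.384 Y6.327
G1 X7.221 Y6.071
G1 X7.945 Y6.566
G1 X8.008 Y7.440
M2 ; end

The solid is a regular 7-sided pyramid, base circumscribed radius ≈ 7.07 mm, apex at z ≈ 28.3 mm. Slicing at Δz = 4.047 mm — 7 equal slices spanning the solid's height, so layer i sits at z = i·h/7 — gives 6 non-empty perimeters. Each is a 7-segment closed polygon; G0 lifts to the layer z and rapids to the start vertex, then G1 traces the edges. The cross-section shrinks linearly with z (the slice at the apex is degenerate and omitted).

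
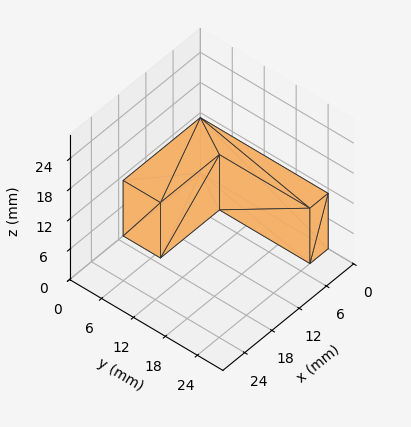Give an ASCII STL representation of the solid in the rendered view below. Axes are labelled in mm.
Reading the render: the shape is an L-shaped prism: outer 17 × 24 mm, arm thicknesses ≈ 7 mm (horizontal) and 4 mm (vertical), extruded 11 mm in z (dimensions read to the nearest mm from the axis ticks). For the STL, each face is triangulated and given an outward normal.

solid part
  facet normal 0.0000 0.0000 -1.0000
    outer loop
      vertex 17.000 7.000 0.000
      vertex 17.000 0.000 0.000
      vertex 0.000 0.000 0.000
    endloop
  endfacet
  facet normal 0.0000 0.0000 -1.0000
    outer loop
      vertex 4.000 7.000 0.000
      vertex 17.000 7.000 0.000
      vertex 0.000 0.000 0.000
    endloop
  endfacet
  facet normal 0.0000 0.0000 -1.0000
    outer loop
      vertex 4.000 24.000 0.000
      vertex 4.000 7.000 0.000
      vertex 0.000 0.000 0.000
    endloop
  endfacet
  facet normal 0.0000 0.0000 -1.0000
    outer loop
      vertex 0.000 24.000 0.000
      vertex 4.000 24.000 0.000
      vertex 0.000 0.000 0.000
    endloop
  endfacet
  facet normal 0.0000 0.0000 1.0000
    outer loop
      vertex 0.000 0.000 11.000
      vertex 17.000 0.000 11.000
      vertex 17.000 7.000 11.000
    endloop
  endfacet
  facet normal 0.0000 0.0000 1.0000
    outer loop
      vertex 0.000 0.000 11.000
      vertex 17.000 7.000 11.000
      vertex 4.000 7.000 11.000
    endloop
  endfacet
  facet normal 0.0000 0.0000 1.0000
    outer loop
      vertex 0.000 0.000 11.000
      vertex 4.000 7.000 11.000
      vertex 4.000 24.000 11.000
    endloop
  endfacet
  facet normal 0.0000 0.0000 1.0000
    outer loop
      vertex 0.000 0.000 11.000
      vertex 4.000 24.000 11.000
      vertex 0.000 24.000 11.000
    endloop
  endfacet
  facet normal 0.0000 -1.0000 0.0000
    outer loop
      vertex 0.000 0.000 0.000
      vertex 17.000 0.000 0.000
      vertex 17.000 0.000 11.000
    endloop
  endfacet
  facet normal 0.0000 -1.0000 0.0000
    outer loop
      vertex 0.000 0.000 0.000
      vertex 17.000 0.000 11.000
      vertex 0.000 0.000 11.000
    endloop
  endfacet
  facet normal 1.0000 0.0000 0.0000
    outer loop
      vertex 17.000 0.000 0.000
      vertex 17.000 7.000 0.000
      vertex 17.000 7.000 11.000
    endloop
  endfacet
  facet normal 1.0000 0.0000 0.0000
    outer loop
      vertex 17.000 0.000 0.000
      vertex 17.000 7.000 11.000
      vertex 17.000 0.000 11.000
    endloop
  endfacet
  facet normal 0.0000 1.0000 0.0000
    outer loop
      vertex 17.000 7.000 0.000
      vertex 4.000 7.000 0.000
      vertex 4.000 7.000 11.000
    endloop
  endfacet
  facet normal 0.0000 1.0000 0.0000
    outer loop
      vertex 17.000 7.000 0.000
      vertex 4.000 7.000 11.000
      vertex 17.000 7.000 11.000
    endloop
  endfacet
  facet normal 1.0000 0.0000 0.0000
    outer loop
      vertex 4.000 7.000 0.000
      vertex 4.000 24.000 0.000
      vertex 4.000 24.000 11.000
    endloop
  endfacet
  facet normal 1.0000 0.0000 0.0000
    outer loop
      vertex 4.000 7.000 0.000
      vertex 4.000 24.000 11.000
      vertex 4.000 7.000 11.000
    endloop
  endfacet
  facet normal 0.0000 1.0000 0.0000
    outer loop
      vertex 4.000 24.000 0.000
      vertex 0.000 24.000 0.000
      vertex 0.000 24.000 11.000
    endloop
  endfacet
  facet normal 0.0000 1.0000 0.0000
    outer loop
      vertex 4.000 24.000 0.000
      vertex 0.000 24.000 11.000
      vertex 4.000 24.000 11.000
    endloop
  endfacet
  facet normal -1.0000 0.0000 0.0000
    outer loop
      vertex 0.000 24.000 0.000
      vertex 0.000 0.000 0.000
      vertex 0.000 0.000 11.000
    endloop
  endfacet
  facet normal -1.0000 0.0000 0.0000
    outer loop
      vertex 0.000 24.000 0.000
      vertex 0.000 0.000 11.000
      vertex 0.000 24.000 11.000
    endloop
  endfacet
endsolid part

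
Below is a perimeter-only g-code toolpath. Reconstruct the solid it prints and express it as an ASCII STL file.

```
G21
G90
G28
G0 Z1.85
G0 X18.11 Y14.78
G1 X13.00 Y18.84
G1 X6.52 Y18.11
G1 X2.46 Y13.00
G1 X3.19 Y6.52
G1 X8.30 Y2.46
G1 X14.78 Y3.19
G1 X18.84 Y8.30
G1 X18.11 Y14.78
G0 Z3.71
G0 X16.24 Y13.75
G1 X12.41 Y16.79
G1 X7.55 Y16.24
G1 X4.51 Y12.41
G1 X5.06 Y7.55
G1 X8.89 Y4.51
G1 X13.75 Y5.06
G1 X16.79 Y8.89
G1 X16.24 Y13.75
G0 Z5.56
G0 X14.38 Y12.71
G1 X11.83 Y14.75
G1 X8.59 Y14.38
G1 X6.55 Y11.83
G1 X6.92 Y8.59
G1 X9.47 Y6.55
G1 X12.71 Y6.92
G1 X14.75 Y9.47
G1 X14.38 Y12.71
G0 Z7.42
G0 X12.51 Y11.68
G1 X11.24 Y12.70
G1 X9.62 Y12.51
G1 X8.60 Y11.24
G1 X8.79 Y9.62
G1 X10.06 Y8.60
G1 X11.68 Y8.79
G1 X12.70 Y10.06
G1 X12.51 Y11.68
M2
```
solid part
  facet normal 0.0000 0.0000 -1.0000
    outer loop
      vertex 5.49 19.97 0.00
      vertex 13.59 20.89 0.00
      vertex 19.97 15.81 0.00
    endloop
  endfacet
  facet normal 0.0000 0.0000 -1.0000
    outer loop
      vertex 0.41 13.59 0.00
      vertex 5.49 19.97 0.00
      vertex 19.97 15.81 0.00
    endloop
  endfacet
  facet normal 0.0000 0.0000 -1.0000
    outer loop
      vertex 1.33 5.49 0.00
      vertex 0.41 13.59 0.00
      vertex 19.97 15.81 0.00
    endloop
  endfacet
  facet normal 0.0000 0.0000 -1.0000
    outer loop
      vertex 7.71 0.41 0.00
      vertex 1.33 5.49 0.00
      vertex 19.97 15.81 0.00
    endloop
  endfacet
  facet normal 0.0000 0.0000 -1.0000
    outer loop
      vertex 15.81 1.33 0.00
      vertex 7.71 0.41 0.00
      vertex 19.97 15.81 0.00
    endloop
  endfacet
  facet normal 0.0000 0.0000 -1.0000
    outer loop
      vertex 20.89 7.71 0.00
      vertex 15.81 1.33 0.00
      vertex 19.97 15.81 0.00
    endloop
  endfacet
  facet normal 0.4271 0.5364 0.7279
    outer loop
      vertex 19.97 15.81 0.00
      vertex 13.59 20.89 0.00
      vertex 10.65 10.65 9.27
    endloop
  endfacet
  facet normal -0.0774 0.6812 0.7280
    outer loop
      vertex 13.59 20.89 0.00
      vertex 5.49 19.97 0.00
      vertex 10.65 10.65 9.27
    endloop
  endfacet
  facet normal -0.5364 0.4271 0.7279
    outer loop
      vertex 5.49 19.97 0.00
      vertex 0.41 13.59 0.00
      vertex 10.65 10.65 9.27
    endloop
  endfacet
  facet normal -0.6812 -0.0774 0.7280
    outer loop
      vertex 0.41 13.59 0.00
      vertex 1.33 5.49 0.00
      vertex 10.65 10.65 9.27
    endloop
  endfacet
  facet normal -0.4271 -0.5364 0.7279
    outer loop
      vertex 1.33 5.49 0.00
      vertex 7.71 0.41 0.00
      vertex 10.65 10.65 9.27
    endloop
  endfacet
  facet normal 0.0774 -0.6812 0.7280
    outer loop
      vertex 7.71 0.41 0.00
      vertex 15.81 1.33 0.00
      vertex 10.65 10.65 9.27
    endloop
  endfacet
  facet normal 0.5364 -0.4271 0.7279
    outer loop
      vertex 15.81 1.33 0.00
      vertex 20.89 7.71 0.00
      vertex 10.65 10.65 9.27
    endloop
  endfacet
  facet normal 0.6812 0.0774 0.7280
    outer loop
      vertex 20.89 7.71 0.00
      vertex 19.97 15.81 0.00
      vertex 10.65 10.65 9.27
    endloop
  endfacet
endsolid part

The G0 Z moves step by Δz≈1.85 mm. The G1 loops shrink linearly with z, so the solid tapers from its base footprint up to z≈9.27. Closing with a flat bottom cap and the tapered top and triangulating gives 14 facets — a regular 8-sided pyramid, base circumscribed radius ≈ 10.7 mm, apex at z ≈ 9.27 mm.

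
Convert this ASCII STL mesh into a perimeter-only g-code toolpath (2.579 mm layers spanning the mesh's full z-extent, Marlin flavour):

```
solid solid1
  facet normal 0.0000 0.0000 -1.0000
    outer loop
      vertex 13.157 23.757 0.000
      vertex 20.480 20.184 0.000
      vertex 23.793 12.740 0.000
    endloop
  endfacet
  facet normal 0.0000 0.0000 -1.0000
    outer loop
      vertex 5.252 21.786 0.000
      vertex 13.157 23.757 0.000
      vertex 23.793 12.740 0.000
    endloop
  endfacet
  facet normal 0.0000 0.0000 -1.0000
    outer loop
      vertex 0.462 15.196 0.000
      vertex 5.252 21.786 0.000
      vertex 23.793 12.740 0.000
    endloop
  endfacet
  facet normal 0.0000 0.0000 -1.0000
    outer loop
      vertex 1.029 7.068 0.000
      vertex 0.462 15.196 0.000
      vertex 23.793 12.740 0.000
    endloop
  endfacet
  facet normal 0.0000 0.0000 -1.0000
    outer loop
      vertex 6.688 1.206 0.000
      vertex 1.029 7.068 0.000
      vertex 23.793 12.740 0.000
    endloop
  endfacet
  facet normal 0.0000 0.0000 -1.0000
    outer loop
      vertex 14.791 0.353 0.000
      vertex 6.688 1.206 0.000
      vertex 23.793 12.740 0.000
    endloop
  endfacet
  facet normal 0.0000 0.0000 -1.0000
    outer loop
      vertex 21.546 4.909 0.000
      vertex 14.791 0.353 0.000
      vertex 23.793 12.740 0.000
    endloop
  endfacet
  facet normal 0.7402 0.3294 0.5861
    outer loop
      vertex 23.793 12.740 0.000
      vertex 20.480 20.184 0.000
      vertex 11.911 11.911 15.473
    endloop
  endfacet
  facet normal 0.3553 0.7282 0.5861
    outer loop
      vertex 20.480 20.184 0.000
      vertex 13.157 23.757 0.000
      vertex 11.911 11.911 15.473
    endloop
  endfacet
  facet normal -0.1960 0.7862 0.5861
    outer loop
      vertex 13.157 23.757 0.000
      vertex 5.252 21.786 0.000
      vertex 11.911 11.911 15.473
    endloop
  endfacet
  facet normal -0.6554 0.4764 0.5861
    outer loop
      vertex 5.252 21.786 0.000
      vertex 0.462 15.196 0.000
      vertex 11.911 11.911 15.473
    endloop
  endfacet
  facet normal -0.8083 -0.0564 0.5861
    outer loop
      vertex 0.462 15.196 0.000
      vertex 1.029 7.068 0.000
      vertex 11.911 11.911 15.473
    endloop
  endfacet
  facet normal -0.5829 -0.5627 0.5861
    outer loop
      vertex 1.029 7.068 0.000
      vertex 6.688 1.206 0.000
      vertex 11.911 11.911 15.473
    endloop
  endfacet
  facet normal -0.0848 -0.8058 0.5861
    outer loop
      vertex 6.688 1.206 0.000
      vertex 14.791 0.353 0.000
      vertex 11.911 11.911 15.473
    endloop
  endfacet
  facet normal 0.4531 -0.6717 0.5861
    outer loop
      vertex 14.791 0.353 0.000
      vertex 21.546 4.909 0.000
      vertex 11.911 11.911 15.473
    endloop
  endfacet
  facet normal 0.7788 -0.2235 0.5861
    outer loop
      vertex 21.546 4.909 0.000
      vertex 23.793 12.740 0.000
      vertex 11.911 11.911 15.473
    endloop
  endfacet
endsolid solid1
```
; perimeter-only toolpath
G21 ; units = mm
G90 ; absolute positioning
G28 ; home
; layer 1
G0 Z2.579
G0 X21.813 Y12.602
G1 X19.052 Y18.805
G1 X12.949 Y21.783
G1 X6.362 Y20.140
G1 X2.370 Y14.649
G1 X2.843 Y7.875
G1 X7.558 Y2.990
G1 X14.311 Y2.279
G1 X19.940 Y6.076
G1 X21.813 Y12.602
; layer 2
G0 Z5.158
G0 X19.832 Y12.464
G1 X17.624 Y17.426
G1 X12.742 Y19.808
G1 X7.472 Y18.494
G1 X4.278 Y14.101
G1 X4.656 Y8.682
G1 X8.429 Y4.774
G1 X13.831 Y4.206
G1 X18.334 Y7.243
G1 X19.832 Y12.464
; layer 3
G0 Z7.736
G0 X17.852 Y12.325
G1 X16.195 Y16.047
G1 X12.534 Y17.834
G1 X8.582 Y16.849
G1 X6.186 Y13.553
G1 X6.470 Y9.489
G1 X9.300 Y6.558
G1 X13.351 Y6.132
G1 X16.729 Y8.410
G1 X17.852 Y12.325
; layer 4
G0 Z10.315
G0 X15.872 Y12.187
G1 X14.767 Y14.669
G1 X12.326 Y15.860
G1 X9.691 Y15.203
G1 X8.095 Y13.006
G1 X8.284 Y10.297
G1 X10.170 Y8.343
G1 X12.871 Y8.058
G1 X15.123 Y9.577
G1 X15.872 Y12.187
; layer 5
G0 Z12.894
G0 X13.891 Y12.049
G1 X13.339 Y13.290
G1 X12.119 Y13.885
G1 X10.801 Y13.557
G1 X10.003 Y12.458
G1 X10.097 Y11.104
G1 X11.040 Y10.127
G1 X12.391 Y9.985
G1 X13.517 Y10.744
G1 X13.891 Y12.049
M2 ; end

The solid is a regular 9-sided pyramid, base circumscribed radius ≈ 11.9 mm, apex at z ≈ 15.5 mm. Slicing at Δz = 2.579 mm — 6 equal slices spanning the solid's height, so layer i sits at z = i·h/6 — gives 5 non-empty perimeters. Each is a 9-segment closed polygon; G0 lifts to the layer z and rapids to the start vertex, then G1 traces the edges. The cross-section shrinks linearly with z (the slice at the apex is degenerate and omitted).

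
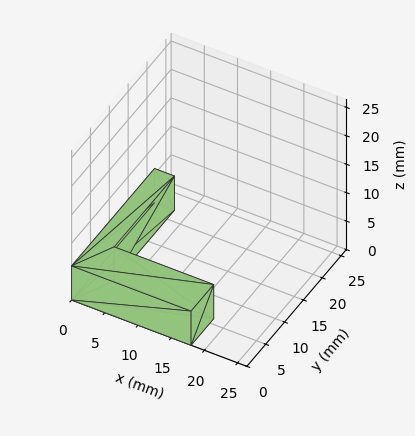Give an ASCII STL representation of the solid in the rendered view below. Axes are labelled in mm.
Reading the render: the shape is an L-shaped prism: outer 18 × 22 mm, arm thicknesses ≈ 6 mm (horizontal) and 3 mm (vertical), extruded 6 mm in z (dimensions read to the nearest mm from the axis ticks). For the STL, each face is triangulated and given an outward normal.

solid part
  facet normal 0.0000 0.0000 -1.0000
    outer loop
      vertex 18.00 6.00 0.00
      vertex 18.00 0.00 0.00
      vertex 0.00 0.00 0.00
    endloop
  endfacet
  facet normal 0.0000 0.0000 -1.0000
    outer loop
      vertex 3.00 6.00 0.00
      vertex 18.00 6.00 0.00
      vertex 0.00 0.00 0.00
    endloop
  endfacet
  facet normal 0.0000 0.0000 -1.0000
    outer loop
      vertex 3.00 22.00 0.00
      vertex 3.00 6.00 0.00
      vertex 0.00 0.00 0.00
    endloop
  endfacet
  facet normal 0.0000 0.0000 -1.0000
    outer loop
      vertex 0.00 22.00 0.00
      vertex 3.00 22.00 0.00
      vertex 0.00 0.00 0.00
    endloop
  endfacet
  facet normal 0.0000 0.0000 1.0000
    outer loop
      vertex 0.00 0.00 6.00
      vertex 18.00 0.00 6.00
      vertex 18.00 6.00 6.00
    endloop
  endfacet
  facet normal 0.0000 0.0000 1.0000
    outer loop
      vertex 0.00 0.00 6.00
      vertex 18.00 6.00 6.00
      vertex 3.00 6.00 6.00
    endloop
  endfacet
  facet normal 0.0000 0.0000 1.0000
    outer loop
      vertex 0.00 0.00 6.00
      vertex 3.00 6.00 6.00
      vertex 3.00 22.00 6.00
    endloop
  endfacet
  facet normal 0.0000 0.0000 1.0000
    outer loop
      vertex 0.00 0.00 6.00
      vertex 3.00 22.00 6.00
      vertex 0.00 22.00 6.00
    endloop
  endfacet
  facet normal 0.0000 -1.0000 0.0000
    outer loop
      vertex 0.00 0.00 0.00
      vertex 18.00 0.00 0.00
      vertex 18.00 0.00 6.00
    endloop
  endfacet
  facet normal 0.0000 -1.0000 0.0000
    outer loop
      vertex 0.00 0.00 0.00
      vertex 18.00 0.00 6.00
      vertex 0.00 0.00 6.00
    endloop
  endfacet
  facet normal 1.0000 0.0000 0.0000
    outer loop
      vertex 18.00 0.00 0.00
      vertex 18.00 6.00 0.00
      vertex 18.00 6.00 6.00
    endloop
  endfacet
  facet normal 1.0000 0.0000 0.0000
    outer loop
      vertex 18.00 0.00 0.00
      vertex 18.00 6.00 6.00
      vertex 18.00 0.00 6.00
    endloop
  endfacet
  facet normal 0.0000 1.0000 0.0000
    outer loop
      vertex 18.00 6.00 0.00
      vertex 3.00 6.00 0.00
      vertex 3.00 6.00 6.00
    endloop
  endfacet
  facet normal 0.0000 1.0000 0.0000
    outer loop
      vertex 18.00 6.00 0.00
      vertex 3.00 6.00 6.00
      vertex 18.00 6.00 6.00
    endloop
  endfacet
  facet normal 1.0000 0.0000 0.0000
    outer loop
      vertex 3.00 6.00 0.00
      vertex 3.00 22.00 0.00
      vertex 3.00 22.00 6.00
    endloop
  endfacet
  facet normal 1.0000 0.0000 0.0000
    outer loop
      vertex 3.00 6.00 0.00
      vertex 3.00 22.00 6.00
      vertex 3.00 6.00 6.00
    endloop
  endfacet
  facet normal 0.0000 1.0000 0.0000
    outer loop
      vertex 3.00 22.00 0.00
      vertex 0.00 22.00 0.00
      vertex 0.00 22.00 6.00
    endloop
  endfacet
  facet normal 0.0000 1.0000 0.0000
    outer loop
      vertex 3.00 22.00 0.00
      vertex 0.00 22.00 6.00
      vertex 3.00 22.00 6.00
    endloop
  endfacet
  facet normal -1.0000 0.0000 0.0000
    outer loop
      vertex 0.00 22.00 0.00
      vertex 0.00 0.00 0.00
      vertex 0.00 0.00 6.00
    endloop
  endfacet
  facet normal -1.0000 0.0000 0.0000
    outer loop
      vertex 0.00 22.00 0.00
      vertex 0.00 0.00 6.00
      vertex 0.00 22.00 6.00
    endloop
  endfacet
endsolid part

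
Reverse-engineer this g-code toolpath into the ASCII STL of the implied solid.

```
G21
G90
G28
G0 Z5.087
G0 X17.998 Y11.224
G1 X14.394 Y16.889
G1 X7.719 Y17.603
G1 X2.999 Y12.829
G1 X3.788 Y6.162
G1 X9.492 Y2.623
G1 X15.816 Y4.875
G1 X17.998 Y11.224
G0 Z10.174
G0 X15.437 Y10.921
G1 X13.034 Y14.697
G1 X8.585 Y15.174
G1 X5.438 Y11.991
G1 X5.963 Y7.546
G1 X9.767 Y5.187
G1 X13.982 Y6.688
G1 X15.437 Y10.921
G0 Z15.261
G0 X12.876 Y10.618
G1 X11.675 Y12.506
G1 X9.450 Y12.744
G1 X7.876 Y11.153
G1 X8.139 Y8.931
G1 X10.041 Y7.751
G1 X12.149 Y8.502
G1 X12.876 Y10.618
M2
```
solid part
  facet normal 0.0000 0.0000 -1.0000
    outer loop
      vertex 6.854 20.032 0.000
      vertex 15.754 19.080 0.000
      vertex 20.559 11.527 0.000
    endloop
  endfacet
  facet normal 0.0000 0.0000 -1.0000
    outer loop
      vertex 0.560 13.667 0.000
      vertex 6.854 20.032 0.000
      vertex 20.559 11.527 0.000
    endloop
  endfacet
  facet normal 0.0000 0.0000 -1.0000
    outer loop
      vertex 1.612 4.778 0.000
      vertex 0.560 13.667 0.000
      vertex 20.559 11.527 0.000
    endloop
  endfacet
  facet normal 0.0000 0.0000 -1.0000
    outer loop
      vertex 9.218 0.059 0.000
      vertex 1.612 4.778 0.000
      vertex 20.559 11.527 0.000
    endloop
  endfacet
  facet normal 0.0000 0.0000 -1.0000
    outer loop
      vertex 17.650 3.062 0.000
      vertex 9.218 0.059 0.000
      vertex 20.559 11.527 0.000
    endloop
  endfacet
  facet normal 0.7675 0.4882 0.4155
    outer loop
      vertex 20.559 11.527 0.000
      vertex 15.754 19.080 0.000
      vertex 10.315 10.315 20.348
    endloop
  endfacet
  facet normal 0.0967 0.9045 0.4155
    outer loop
      vertex 15.754 19.080 0.000
      vertex 6.854 20.032 0.000
      vertex 10.315 10.315 20.348
    endloop
  endfacet
  facet normal -0.6468 0.6396 0.4154
    outer loop
      vertex 6.854 20.032 0.000
      vertex 0.560 13.667 0.000
      vertex 10.315 10.315 20.348
    endloop
  endfacet
  facet normal -0.9033 -0.1069 0.4154
    outer loop
      vertex 0.560 13.667 0.000
      vertex 1.612 4.778 0.000
      vertex 10.315 10.315 20.348
    endloop
  endfacet
  facet normal -0.4796 -0.7729 0.4154
    outer loop
      vertex 1.612 4.778 0.000
      vertex 9.218 0.059 0.000
      vertex 10.315 10.315 20.348
    endloop
  endfacet
  facet normal 0.3052 -0.8569 0.4154
    outer loop
      vertex 9.218 0.059 0.000
      vertex 17.650 3.062 0.000
      vertex 10.315 10.315 20.348
    endloop
  endfacet
  facet normal 0.8602 -0.2956 0.4155
    outer loop
      vertex 17.650 3.062 0.000
      vertex 20.559 11.527 0.000
      vertex 10.315 10.315 20.348
    endloop
  endfacet
endsolid part

The G0 Z moves step by Δz≈5.087 mm. The G1 loops shrink linearly with z, so the solid tapers from its base footprint up to z≈20.3. Closing with a flat bottom cap and the tapered top and triangulating gives 12 facets — a regular 7-sided pyramid, base circumscribed radius ≈ 10.3 mm, apex at z ≈ 20.3 mm.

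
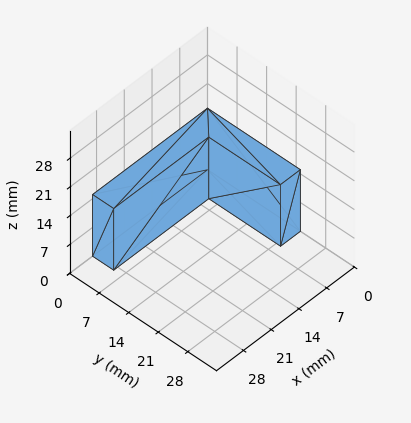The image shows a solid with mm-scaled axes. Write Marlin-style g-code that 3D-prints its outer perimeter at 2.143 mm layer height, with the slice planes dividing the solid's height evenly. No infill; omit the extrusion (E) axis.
Reading the render: the shape is an L-shaped prism: outer 29 × 22 mm, arm thicknesses ≈ 5 mm (horizontal) and 5 mm (vertical), extruded 15 mm in z (dimensions read to the nearest mm from the axis ticks). For the g-code, the solid's height is divided into equal slices at the stated Δz and each level perimeter traced with G1 moves after a G0 lift.

; perimeter-only toolpath
G21 ; units = mm
G90 ; absolute positioning
G28 ; home
; layer 1
G0 Z2.143
G0 X0.000 Y0.000
G1 X29.000 Y0.000
G1 X29.000 Y5.000
G1 X5.000 Y5.000
G1 X5.000 Y22.000
G1 X0.000 Y22.000
G1 X0.000 Y0.000
; layer 2
G0 Z4.286
G0 X0.000 Y0.000
G1 X29.000 Y0.000
G1 X29.000 Y5.000
G1 X5.000 Y5.000
G1 X5.000 Y22.000
G1 X0.000 Y22.000
G1 X0.000 Y0.000
; layer 3
G0 Z6.429
G0 X0.000 Y0.000
G1 X29.000 Y0.000
G1 X29.000 Y5.000
G1 X5.000 Y5.000
G1 X5.000 Y22.000
G1 X0.000 Y22.000
G1 X0.000 Y0.000
; layer 4
G0 Z8.571
G0 X0.000 Y0.000
G1 X29.000 Y0.000
G1 X29.000 Y5.000
G1 X5.000 Y5.000
G1 X5.000 Y22.000
G1 X0.000 Y22.000
G1 X0.000 Y0.000
; layer 5
G0 Z10.714
G0 X0.000 Y0.000
G1 X29.000 Y0.000
G1 X29.000 Y5.000
G1 X5.000 Y5.000
G1 X5.000 Y22.000
G1 X0.000 Y22.000
G1 X0.000 Y0.000
; layer 6
G0 Z12.857
G0 X0.000 Y0.000
G1 X29.000 Y0.000
G1 X29.000 Y5.000
G1 X5.000 Y5.000
G1 X5.000 Y22.000
G1 X0.000 Y22.000
G1 X0.000 Y0.000
; layer 7
G0 Z15.000
G0 X0.000 Y0.000
G1 X29.000 Y0.000
G1 X29.000 Y5.000
G1 X5.000 Y5.000
G1 X5.000 Y22.000
G1 X0.000 Y22.000
G1 X0.000 Y0.000
M2 ; end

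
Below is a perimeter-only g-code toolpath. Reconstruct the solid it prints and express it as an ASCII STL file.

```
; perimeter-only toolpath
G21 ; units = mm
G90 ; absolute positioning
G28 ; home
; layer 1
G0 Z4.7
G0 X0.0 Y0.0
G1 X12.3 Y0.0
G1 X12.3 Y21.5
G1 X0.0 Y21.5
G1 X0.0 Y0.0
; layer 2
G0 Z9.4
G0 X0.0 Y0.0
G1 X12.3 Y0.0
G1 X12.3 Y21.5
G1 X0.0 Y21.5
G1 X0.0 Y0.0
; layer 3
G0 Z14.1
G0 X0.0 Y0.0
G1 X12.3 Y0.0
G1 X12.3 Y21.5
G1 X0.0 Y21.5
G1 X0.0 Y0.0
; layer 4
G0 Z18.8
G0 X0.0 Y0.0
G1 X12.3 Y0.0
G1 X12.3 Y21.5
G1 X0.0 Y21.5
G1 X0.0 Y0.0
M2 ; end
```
solid part
  facet normal 0.0000 0.0000 -1.0000
    outer loop
      vertex 12.3 21.5 0.0
      vertex 12.3 0.0 0.0
      vertex 0.0 0.0 0.0
    endloop
  endfacet
  facet normal 0.0000 0.0000 -1.0000
    outer loop
      vertex 0.0 21.5 0.0
      vertex 12.3 21.5 0.0
      vertex 0.0 0.0 0.0
    endloop
  endfacet
  facet normal 0.0000 0.0000 1.0000
    outer loop
      vertex 0.0 0.0 18.8
      vertex 12.3 0.0 18.8
      vertex 12.3 21.5 18.8
    endloop
  endfacet
  facet normal 0.0000 0.0000 1.0000
    outer loop
      vertex 0.0 0.0 18.8
      vertex 12.3 21.5 18.8
      vertex 0.0 21.5 18.8
    endloop
  endfacet
  facet normal 0.0000 -1.0000 0.0000
    outer loop
      vertex 0.0 0.0 0.0
      vertex 12.3 0.0 0.0
      vertex 12.3 0.0 18.8
    endloop
  endfacet
  facet normal 0.0000 -1.0000 0.0000
    outer loop
      vertex 0.0 0.0 0.0
      vertex 12.3 0.0 18.8
      vertex 0.0 0.0 18.8
    endloop
  endfacet
  facet normal 0.0000 1.0000 0.0000
    outer loop
      vertex 12.3 21.5 18.8
      vertex 12.3 21.5 0.0
      vertex 0.0 21.5 0.0
    endloop
  endfacet
  facet normal 0.0000 1.0000 0.0000
    outer loop
      vertex 0.0 21.5 18.8
      vertex 12.3 21.5 18.8
      vertex 0.0 21.5 0.0
    endloop
  endfacet
  facet normal -1.0000 0.0000 0.0000
    outer loop
      vertex 0.0 21.5 18.8
      vertex 0.0 21.5 0.0
      vertex 0.0 0.0 0.0
    endloop
  endfacet
  facet normal -1.0000 0.0000 0.0000
    outer loop
      vertex 0.0 0.0 18.8
      vertex 0.0 21.5 18.8
      vertex 0.0 0.0 0.0
    endloop
  endfacet
  facet normal 1.0000 0.0000 0.0000
    outer loop
      vertex 12.3 0.0 0.0
      vertex 12.3 21.5 0.0
      vertex 12.3 21.5 18.8
    endloop
  endfacet
  facet normal 1.0000 0.0000 0.0000
    outer loop
      vertex 12.3 0.0 0.0
      vertex 12.3 21.5 18.8
      vertex 12.3 0.0 18.8
    endloop
  endfacet
endsolid part

The G0 Z moves step by Δz≈4.7 mm. Every layer's G1 loop is the same polygon, so the solid is a straight extrusion of it from z=0 to z≈18.8. Closing with flat bottom and top caps and triangulating gives 12 facets — a rectangular box, roughly 12.3 × 21.5 mm footprint and 18.8 mm tall.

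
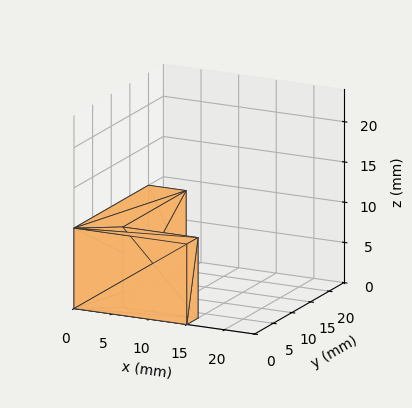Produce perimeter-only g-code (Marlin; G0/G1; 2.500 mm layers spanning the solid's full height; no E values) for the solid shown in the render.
Reading the render: the shape is an L-shaped prism: outer 15 × 20 mm, arm thicknesses ≈ 3 mm (horizontal) and 5 mm (vertical), extruded 10 mm in z (dimensions read to the nearest mm from the axis ticks). For the g-code, the solid's height is divided into equal slices at the stated Δz and each level perimeter traced with G1 moves after a G0 lift.

; perimeter-only toolpath
G21 ; units = mm
G90 ; absolute positioning
G28 ; home
; layer 1
G0 Z2.500
G0 X0.000 Y0.000
G1 X15.000 Y0.000
G1 X15.000 Y3.000
G1 X5.000 Y3.000
G1 X5.000 Y20.000
G1 X0.000 Y20.000
G1 X0.000 Y0.000
; layer 2
G0 Z5.000
G0 X0.000 Y0.000
G1 X15.000 Y0.000
G1 X15.000 Y3.000
G1 X5.000 Y3.000
G1 X5.000 Y20.000
G1 X0.000 Y20.000
G1 X0.000 Y0.000
; layer 3
G0 Z7.500
G0 X0.000 Y0.000
G1 X15.000 Y0.000
G1 X15.000 Y3.000
G1 X5.000 Y3.000
G1 X5.000 Y20.000
G1 X0.000 Y20.000
G1 X0.000 Y0.000
; layer 4
G0 Z10.000
G0 X0.000 Y0.000
G1 X15.000 Y0.000
G1 X15.000 Y3.000
G1 X5.000 Y3.000
G1 X5.000 Y20.000
G1 X0.000 Y20.000
G1 X0.000 Y0.000
M2 ; end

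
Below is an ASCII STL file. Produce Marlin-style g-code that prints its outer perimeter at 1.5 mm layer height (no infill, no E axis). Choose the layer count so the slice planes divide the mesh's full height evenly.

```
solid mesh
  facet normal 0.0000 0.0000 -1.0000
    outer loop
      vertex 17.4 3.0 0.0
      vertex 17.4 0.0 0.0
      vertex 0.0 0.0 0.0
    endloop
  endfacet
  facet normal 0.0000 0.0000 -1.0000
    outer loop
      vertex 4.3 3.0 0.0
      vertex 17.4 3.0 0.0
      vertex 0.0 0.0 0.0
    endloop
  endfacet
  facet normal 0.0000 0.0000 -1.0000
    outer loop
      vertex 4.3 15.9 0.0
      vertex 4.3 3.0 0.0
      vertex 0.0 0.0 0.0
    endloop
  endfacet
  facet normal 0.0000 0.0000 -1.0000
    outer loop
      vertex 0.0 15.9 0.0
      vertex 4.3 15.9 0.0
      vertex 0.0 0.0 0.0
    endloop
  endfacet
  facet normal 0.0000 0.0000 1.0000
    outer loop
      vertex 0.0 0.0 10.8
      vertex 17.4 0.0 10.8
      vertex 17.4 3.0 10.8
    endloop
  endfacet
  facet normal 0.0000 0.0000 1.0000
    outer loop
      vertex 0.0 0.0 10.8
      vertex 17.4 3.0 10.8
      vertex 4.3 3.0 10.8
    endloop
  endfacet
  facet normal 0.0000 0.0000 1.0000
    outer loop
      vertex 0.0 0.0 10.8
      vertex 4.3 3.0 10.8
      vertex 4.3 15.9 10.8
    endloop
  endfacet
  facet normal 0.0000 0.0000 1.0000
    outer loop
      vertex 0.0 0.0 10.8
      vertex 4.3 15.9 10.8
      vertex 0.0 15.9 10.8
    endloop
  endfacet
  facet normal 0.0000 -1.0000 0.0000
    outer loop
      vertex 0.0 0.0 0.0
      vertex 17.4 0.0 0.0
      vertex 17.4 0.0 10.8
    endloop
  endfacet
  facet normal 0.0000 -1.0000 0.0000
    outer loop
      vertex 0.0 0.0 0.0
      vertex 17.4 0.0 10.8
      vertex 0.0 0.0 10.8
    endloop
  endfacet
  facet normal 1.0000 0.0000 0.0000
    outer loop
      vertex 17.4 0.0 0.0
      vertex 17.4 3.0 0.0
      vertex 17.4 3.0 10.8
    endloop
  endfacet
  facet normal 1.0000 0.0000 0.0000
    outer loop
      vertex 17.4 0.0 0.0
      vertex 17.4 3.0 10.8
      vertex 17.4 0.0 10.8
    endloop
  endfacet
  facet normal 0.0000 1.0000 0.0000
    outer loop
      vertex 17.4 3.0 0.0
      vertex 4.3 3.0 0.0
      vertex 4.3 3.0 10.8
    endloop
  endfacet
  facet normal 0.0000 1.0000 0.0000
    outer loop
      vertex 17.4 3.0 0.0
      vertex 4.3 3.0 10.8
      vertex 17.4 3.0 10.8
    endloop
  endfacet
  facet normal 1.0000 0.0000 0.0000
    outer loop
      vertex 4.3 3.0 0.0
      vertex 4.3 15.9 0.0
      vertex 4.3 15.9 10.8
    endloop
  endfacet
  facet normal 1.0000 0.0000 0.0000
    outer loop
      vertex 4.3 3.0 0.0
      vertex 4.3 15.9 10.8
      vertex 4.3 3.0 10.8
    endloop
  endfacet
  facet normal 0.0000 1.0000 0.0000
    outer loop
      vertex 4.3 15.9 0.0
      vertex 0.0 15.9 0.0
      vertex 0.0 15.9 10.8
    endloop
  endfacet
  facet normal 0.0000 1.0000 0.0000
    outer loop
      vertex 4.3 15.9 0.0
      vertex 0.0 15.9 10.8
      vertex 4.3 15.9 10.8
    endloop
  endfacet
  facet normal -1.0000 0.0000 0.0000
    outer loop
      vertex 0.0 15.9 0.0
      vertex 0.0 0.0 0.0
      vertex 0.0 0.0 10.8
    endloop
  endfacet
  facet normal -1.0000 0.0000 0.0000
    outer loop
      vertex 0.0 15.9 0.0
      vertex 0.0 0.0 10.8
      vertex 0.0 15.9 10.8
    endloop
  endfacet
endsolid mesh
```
; perimeter-only toolpath
G21 ; units = mm
G90 ; absolute positioning
G28 ; home
; layer 1
G0 Z1.5
G0 X0.0 Y0.0
G1 X17.4 Y0.0
G1 X17.4 Y3.0
G1 X4.3 Y3.0
G1 X4.3 Y15.9
G1 X0.0 Y15.9
G1 X0.0 Y0.0
; layer 2
G0 Z3.1
G0 X0.0 Y0.0
G1 X17.4 Y0.0
G1 X17.4 Y3.0
G1 X4.3 Y3.0
G1 X4.3 Y15.9
G1 X0.0 Y15.9
G1 X0.0 Y0.0
; layer 3
G0 Z4.6
G0 X0.0 Y0.0
G1 X17.4 Y0.0
G1 X17.4 Y3.0
G1 X4.3 Y3.0
G1 X4.3 Y15.9
G1 X0.0 Y15.9
G1 X0.0 Y0.0
; layer 4
G0 Z6.2
G0 X0.0 Y0.0
G1 X17.4 Y0.0
G1 X17.4 Y3.0
G1 X4.3 Y3.0
G1 X4.3 Y15.9
G1 X0.0 Y15.9
G1 X0.0 Y0.0
; layer 5
G0 Z7.7
G0 X0.0 Y0.0
G1 X17.4 Y0.0
G1 X17.4 Y3.0
G1 X4.3 Y3.0
G1 X4.3 Y15.9
G1 X0.0 Y15.9
G1 X0.0 Y0.0
; layer 6
G0 Z9.3
G0 X0.0 Y0.0
G1 X17.4 Y0.0
G1 X17.4 Y3.0
G1 X4.3 Y3.0
G1 X4.3 Y15.9
G1 X0.0 Y15.9
G1 X0.0 Y0.0
; layer 7
G0 Z10.8
G0 X0.0 Y0.0
G1 X17.4 Y0.0
G1 X17.4 Y3.0
G1 X4.3 Y3.0
G1 X4.3 Y15.9
G1 X0.0 Y15.9
G1 X0.0 Y0.0
M2 ; end

The solid is an L-shaped prism: outer 17.4 × 15.9 mm, arm thicknesses ≈ 3 mm (horizontal) and 4.3 mm (vertical), extruded 10.8 mm in z. Slicing at Δz = 1.5 mm — 7 equal slices spanning the solid's height, so layer i sits at z = i·h/7 — gives 7 non-empty perimeters. Each is a 6-segment closed polygon; G0 lifts to the layer z and rapids to the start vertex, then G1 traces the edges.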